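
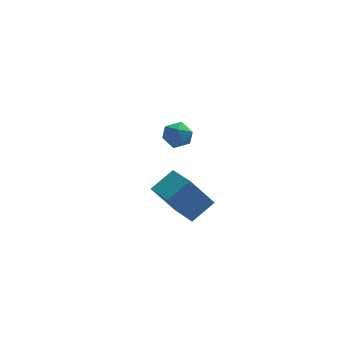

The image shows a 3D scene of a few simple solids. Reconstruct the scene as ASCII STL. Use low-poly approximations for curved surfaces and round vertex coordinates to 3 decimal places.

solid 
facet normal -0.988 -0.049 0.143
outer loop
vertex -0.846 3.47 -0.28
vertex -0.761 2.767 0.066
vertex -0.731 3.425 0.499
endloop
endfacet
facet normal -0.764 0.628 0.149
outer loop
vertex -0.846 3.47 -0.28
vertex -0.731 3.425 0.499
vertex -0.359 3.978 0.077
endloop
endfacet
facet normal -0.444 0.760 -0.475
outer loop
vertex -0.846 3.47 -0.28
vertex -0.359 3.978 0.077
vertex -0.159 3.661 -0.617
endloop
endfacet
facet normal -0.471 0.164 -0.867
outer loop
vertex -0.846 3.47 -0.28
vertex -0.159 3.661 -0.617
vertex -0.407 2.913 -0.624
endloop
endfacet
facet normal -0.807 -0.336 -0.485
outer loop
vertex -0.846 3.47 -0.28
vertex -0.407 2.913 -0.624
vertex -0.761 2.767 0.066
endloop
endfacet
facet normal -0.276 0.693 0.666
outer loop
vertex -0.359 3.978 0.077
vertex -0.731 3.425 0.499
vertex 0.027 3.587 0.644
endloop
endfacet
facet normal -0.639 -0.402 0.655
outer loop
vertex -0.731 3.425 0.499
vertex -0.761 2.767 0.066
vertex -0.221 2.839 0.637
endloop
endfacet
facet normal -0.347 -0.866 -0.361
outer loop
vertex -0.761 2.767 0.066
vertex -0.407 2.913 -0.624
vertex -0.021 2.522 -0.057
endloop
endfacet
facet normal 0.199 -0.057 -0.978
outer loop
vertex -0.407 2.913 -0.624
vertex -0.159 3.661 -0.617
vertex 0.351 3.075 -0.479
endloop
endfacet
facet normal 0.243 0.907 -0.344
outer loop
vertex -0.159 3.661 -0.617
vertex -0.359 3.978 0.077
vertex 0.381 3.733 -0.046
endloop
endfacet
facet normal 0.471 -0.164 0.867
outer loop
vertex 0.466 3.03 0.3
vertex 0.027 3.587 0.644
vertex -0.221 2.839 0.637
endloop
endfacet
facet normal 0.444 -0.760 0.475
outer loop
vertex 0.466 3.03 0.3
vertex -0.221 2.839 0.637
vertex -0.021 2.522 -0.057
endloop
endfacet
facet normal 0.764 -0.628 -0.149
outer loop
vertex 0.466 3.03 0.3
vertex -0.021 2.522 -0.057
vertex 0.351 3.075 -0.479
endloop
endfacet
facet normal 0.988 0.049 -0.143
outer loop
vertex 0.466 3.03 0.3
vertex 0.351 3.075 -0.479
vertex 0.381 3.733 -0.046
endloop
endfacet
facet normal 0.807 0.336 0.485
outer loop
vertex 0.466 3.03 0.3
vertex 0.381 3.733 -0.046
vertex 0.027 3.587 0.644
endloop
endfacet
facet normal -0.199 0.057 0.978
outer loop
vertex -0.221 2.839 0.637
vertex 0.027 3.587 0.644
vertex -0.731 3.425 0.499
endloop
endfacet
facet normal -0.243 -0.907 0.344
outer loop
vertex -0.021 2.522 -0.057
vertex -0.221 2.839 0.637
vertex -0.761 2.767 0.066
endloop
endfacet
facet normal 0.276 -0.693 -0.666
outer loop
vertex 0.351 3.075 -0.479
vertex -0.021 2.522 -0.057
vertex -0.407 2.913 -0.624
endloop
endfacet
facet normal 0.639 0.402 -0.655
outer loop
vertex 0.381 3.733 -0.046
vertex 0.351 3.075 -0.479
vertex -0.159 3.661 -0.617
endloop
endfacet
facet normal 0.347 0.866 0.361
outer loop
vertex 0.027 3.587 0.644
vertex 0.381 3.733 -0.046
vertex -0.359 3.978 0.077
endloop
endfacet
facet normal -0.564 -0.059 0.824
outer loop
vertex -0.292 -2.74 1.184
vertex -0.862 -1.305 0.896
vertex -1.294 -3.283 0.46
endloop
endfacet
facet normal 0.363 -0.914 0.183
outer loop
vertex -0.258 -3.175 -1.056
vertex -0.292 -2.74 1.184
vertex -1.294 -3.283 0.46
endloop
endfacet
facet normal -0.563 -0.059 0.824
outer loop
vertex -1.294 -3.283 0.46
vertex -0.862 -1.305 0.896
vertex -1.864 -1.848 0.173
endloop
endfacet
facet normal -0.742 -0.402 -0.536
outer loop
vertex -1.864 -1.848 0.173
vertex -0.258 -3.175 -1.056
vertex -1.294 -3.283 0.46
endloop
endfacet
facet normal 0.742 0.402 0.536
outer loop
vertex -0.292 -2.74 1.184
vertex 0.174 -1.197 -0.62
vertex -0.862 -1.305 0.896
endloop
endfacet
facet normal 0.363 -0.914 0.183
outer loop
vertex 0.744 -2.632 -0.333
vertex -0.292 -2.74 1.184
vertex -0.258 -3.175 -1.056
endloop
endfacet
facet normal 0.743 0.402 0.536
outer loop
vertex 0.744 -2.632 -0.333
vertex 0.174 -1.197 -0.62
vertex -0.292 -2.74 1.184
endloop
endfacet
facet normal -0.363 0.914 -0.183
outer loop
vertex -0.862 -1.305 0.896
vertex 0.174 -1.197 -0.62
vertex -1.864 -1.848 0.173
endloop
endfacet
facet normal -0.742 -0.402 -0.536
outer loop
vertex -0.828 -1.74 -1.344
vertex -0.258 -3.175 -1.056
vertex -1.864 -1.848 0.173
endloop
endfacet
facet normal -0.363 0.914 -0.183
outer loop
vertex -1.864 -1.848 0.173
vertex 0.174 -1.197 -0.62
vertex -0.828 -1.74 -1.344
endloop
endfacet
facet normal 0.563 0.058 -0.824
outer loop
vertex -0.828 -1.74 -1.344
vertex 0.744 -2.632 -0.333
vertex -0.258 -3.175 -1.056
endloop
endfacet
facet normal 0.563 0.059 -0.824
outer loop
vertex 0.174 -1.197 -0.62
vertex 0.744 -2.632 -0.333
vertex -0.828 -1.74 -1.344
endloop
endfacet

endsolid


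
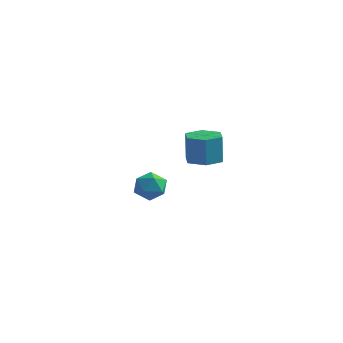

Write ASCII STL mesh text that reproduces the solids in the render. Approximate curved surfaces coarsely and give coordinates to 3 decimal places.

solid 
facet normal -0.529 0.788 0.314
outer loop
vertex 2.125 -2.089 -3.458
vertex 1.484 -2.568 -3.336
vertex 2.018 -2.447 -2.74
endloop
endfacet
facet normal 0.163 0.873 0.460
outer loop
vertex 2.125 -2.089 -3.458
vertex 2.018 -2.447 -2.74
vertex 2.757 -2.412 -3.069
endloop
endfacet
facet normal 0.524 0.838 -0.155
outer loop
vertex 2.125 -2.089 -3.458
vertex 2.757 -2.412 -3.069
vertex 2.68 -2.512 -3.868
endloop
endfacet
facet normal 0.054 0.730 -0.681
outer loop
vertex 2.125 -2.089 -3.458
vertex 2.68 -2.512 -3.868
vertex 1.893 -2.608 -4.033
endloop
endfacet
facet normal -0.598 0.700 -0.391
outer loop
vertex 2.125 -2.089 -3.458
vertex 1.893 -2.608 -4.033
vertex 1.484 -2.568 -3.336
endloop
endfacet
facet normal 0.372 0.326 0.869
outer loop
vertex 2.757 -2.412 -3.069
vertex 2.018 -2.447 -2.74
vertex 2.507 -3.092 -2.707
endloop
endfacet
facet normal -0.750 0.189 0.634
outer loop
vertex 2.018 -2.447 -2.74
vertex 1.484 -2.568 -3.336
vertex 1.72 -3.188 -2.872
endloop
endfacet
facet normal -0.860 0.046 -0.508
outer loop
vertex 1.484 -2.568 -3.336
vertex 1.893 -2.608 -4.033
vertex 1.643 -3.288 -3.671
endloop
endfacet
facet normal 0.193 0.096 -0.976
outer loop
vertex 1.893 -2.608 -4.033
vertex 2.68 -2.512 -3.868
vertex 2.382 -3.253 -4.0
endloop
endfacet
facet normal 0.955 0.269 -0.126
outer loop
vertex 2.68 -2.512 -3.868
vertex 2.757 -2.412 -3.069
vertex 2.916 -3.132 -3.404
endloop
endfacet
facet normal -0.054 -0.730 0.681
outer loop
vertex 2.275 -3.611 -3.282
vertex 2.507 -3.092 -2.707
vertex 1.72 -3.188 -2.872
endloop
endfacet
facet normal -0.524 -0.838 0.155
outer loop
vertex 2.275 -3.611 -3.282
vertex 1.72 -3.188 -2.872
vertex 1.643 -3.288 -3.671
endloop
endfacet
facet normal -0.163 -0.873 -0.460
outer loop
vertex 2.275 -3.611 -3.282
vertex 1.643 -3.288 -3.671
vertex 2.382 -3.253 -4.0
endloop
endfacet
facet normal 0.529 -0.788 -0.314
outer loop
vertex 2.275 -3.611 -3.282
vertex 2.382 -3.253 -4.0
vertex 2.916 -3.132 -3.404
endloop
endfacet
facet normal 0.598 -0.700 0.391
outer loop
vertex 2.275 -3.611 -3.282
vertex 2.916 -3.132 -3.404
vertex 2.507 -3.092 -2.707
endloop
endfacet
facet normal -0.193 -0.096 0.976
outer loop
vertex 1.72 -3.188 -2.872
vertex 2.507 -3.092 -2.707
vertex 2.018 -2.447 -2.74
endloop
endfacet
facet normal -0.955 -0.269 0.126
outer loop
vertex 1.643 -3.288 -3.671
vertex 1.72 -3.188 -2.872
vertex 1.484 -2.568 -3.336
endloop
endfacet
facet normal -0.372 -0.326 -0.869
outer loop
vertex 2.382 -3.253 -4.0
vertex 1.643 -3.288 -3.671
vertex 1.893 -2.608 -4.033
endloop
endfacet
facet normal 0.750 -0.189 -0.634
outer loop
vertex 2.916 -3.132 -3.404
vertex 2.382 -3.253 -4.0
vertex 2.68 -2.512 -3.868
endloop
endfacet
facet normal 0.860 -0.046 0.508
outer loop
vertex 2.507 -3.092 -2.707
vertex 2.916 -3.132 -3.404
vertex 2.757 -2.412 -3.069
endloop
endfacet
facet normal 0.075 -0.107 -0.991
outer loop
vertex 2.463 2.003 -4.244
vertex 1.986 2.78 -4.364
vertex 2.903 2.809 -4.298
endloop
endfacet
facet normal 0.875 -0.470 0.116
outer loop
vertex 2.463 2.003 -4.244
vertex 2.903 2.809 -4.298
vertex 2.351 2.162 -2.757
endloop
endfacet
facet normal 0.875 -0.470 0.116
outer loop
vertex 2.351 2.162 -2.757
vertex 2.903 2.809 -4.298
vertex 2.791 2.969 -2.81
endloop
endfacet
facet normal -0.075 0.106 0.992
outer loop
vertex 2.351 2.162 -2.757
vertex 2.791 2.969 -2.81
vertex 1.874 2.94 -2.876
endloop
endfacet
facet normal 0.075 -0.106 -0.992
outer loop
vertex 2.903 2.809 -4.298
vertex 1.986 2.78 -4.364
vertex 2.426 3.587 -4.417
endloop
endfacet
facet normal 0.852 0.524 0.008
outer loop
vertex 2.903 2.809 -4.298
vertex 2.426 3.587 -4.417
vertex 2.791 2.969 -2.81
endloop
endfacet
facet normal 0.852 0.524 0.008
outer loop
vertex 2.791 2.969 -2.81
vertex 2.426 3.587 -4.417
vertex 2.314 3.746 -2.93
endloop
endfacet
facet normal -0.075 0.107 0.991
outer loop
vertex 2.791 2.969 -2.81
vertex 2.314 3.746 -2.93
vertex 1.874 2.94 -2.876
endloop
endfacet
facet normal 0.075 -0.106 -0.992
outer loop
vertex 2.426 3.587 -4.417
vertex 1.986 2.78 -4.364
vertex 1.509 3.558 -4.483
endloop
endfacet
facet normal -0.024 0.994 -0.108
outer loop
vertex 2.426 3.587 -4.417
vertex 1.509 3.558 -4.483
vertex 2.314 3.746 -2.93
endloop
endfacet
facet normal -0.024 0.994 -0.108
outer loop
vertex 2.314 3.746 -2.93
vertex 1.509 3.558 -4.483
vertex 1.397 3.717 -2.996
endloop
endfacet
facet normal -0.075 0.107 0.991
outer loop
vertex 2.314 3.746 -2.93
vertex 1.397 3.717 -2.996
vertex 1.874 2.94 -2.876
endloop
endfacet
facet normal 0.075 -0.106 -0.992
outer loop
vertex 1.509 3.558 -4.483
vertex 1.986 2.78 -4.364
vertex 1.069 2.751 -4.43
endloop
endfacet
facet normal -0.875 0.470 -0.116
outer loop
vertex 1.509 3.558 -4.483
vertex 1.069 2.751 -4.43
vertex 1.397 3.717 -2.996
endloop
endfacet
facet normal -0.875 0.470 -0.116
outer loop
vertex 1.397 3.717 -2.996
vertex 1.069 2.751 -4.43
vertex 0.957 2.911 -2.942
endloop
endfacet
facet normal -0.075 0.107 0.991
outer loop
vertex 1.397 3.717 -2.996
vertex 0.957 2.911 -2.942
vertex 1.874 2.94 -2.876
endloop
endfacet
facet normal 0.075 -0.107 -0.991
outer loop
vertex 1.069 2.751 -4.43
vertex 1.986 2.78 -4.364
vertex 1.546 1.974 -4.31
endloop
endfacet
facet normal -0.852 -0.524 -0.008
outer loop
vertex 1.069 2.751 -4.43
vertex 1.546 1.974 -4.31
vertex 0.957 2.911 -2.942
endloop
endfacet
facet normal -0.852 -0.524 -0.008
outer loop
vertex 0.957 2.911 -2.942
vertex 1.546 1.974 -4.31
vertex 1.434 2.133 -2.823
endloop
endfacet
facet normal -0.075 0.106 0.992
outer loop
vertex 0.957 2.911 -2.942
vertex 1.434 2.133 -2.823
vertex 1.874 2.94 -2.876
endloop
endfacet
facet normal 0.075 -0.107 -0.991
outer loop
vertex 1.546 1.974 -4.31
vertex 1.986 2.78 -4.364
vertex 2.463 2.003 -4.244
endloop
endfacet
facet normal 0.024 -0.994 0.108
outer loop
vertex 1.546 1.974 -4.31
vertex 2.463 2.003 -4.244
vertex 1.434 2.133 -2.823
endloop
endfacet
facet normal 0.024 -0.994 0.108
outer loop
vertex 1.434 2.133 -2.823
vertex 2.463 2.003 -4.244
vertex 2.351 2.162 -2.757
endloop
endfacet
facet normal -0.075 0.106 0.992
outer loop
vertex 1.434 2.133 -2.823
vertex 2.351 2.162 -2.757
vertex 1.874 2.94 -2.876
endloop
endfacet

endsolid


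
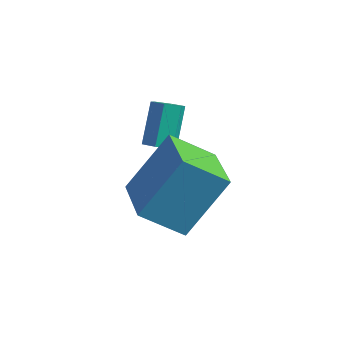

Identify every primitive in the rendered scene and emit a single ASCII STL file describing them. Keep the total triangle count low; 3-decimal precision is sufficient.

solid 
facet normal -0.681 -0.443 0.584
outer loop
vertex 1.364 -1.082 1.754
vertex 0.153 0.185 1.303
vertex 0.74 -2.253 0.139
endloop
endfacet
facet normal 0.669 -0.700 0.249
outer loop
vertex 1.767 -1.585 -0.743
vertex 1.364 -1.082 1.754
vertex 0.74 -2.253 0.139
endloop
endfacet
facet normal -0.680 -0.443 0.584
outer loop
vertex 0.74 -2.253 0.139
vertex 0.153 0.185 1.303
vertex -0.471 -0.987 -0.311
endloop
endfacet
facet normal -0.299 -0.560 -0.772
outer loop
vertex -0.471 -0.987 -0.311
vertex 1.767 -1.585 -0.743
vertex 0.74 -2.253 0.139
endloop
endfacet
facet normal 0.299 0.560 0.772
outer loop
vertex 1.364 -1.082 1.754
vertex 1.18 0.853 0.421
vertex 0.153 0.185 1.303
endloop
endfacet
facet normal 0.670 -0.700 0.249
outer loop
vertex 2.391 -0.413 0.871
vertex 1.364 -1.082 1.754
vertex 1.767 -1.585 -0.743
endloop
endfacet
facet normal 0.299 0.560 0.772
outer loop
vertex 2.391 -0.413 0.871
vertex 1.18 0.853 0.421
vertex 1.364 -1.082 1.754
endloop
endfacet
facet normal -0.669 0.700 -0.249
outer loop
vertex 0.153 0.185 1.303
vertex 1.18 0.853 0.421
vertex -0.471 -0.987 -0.311
endloop
endfacet
facet normal -0.299 -0.561 -0.772
outer loop
vertex 0.556 -0.318 -1.194
vertex 1.767 -1.585 -0.743
vertex -0.471 -0.987 -0.311
endloop
endfacet
facet normal -0.670 0.700 -0.249
outer loop
vertex -0.471 -0.987 -0.311
vertex 1.18 0.853 0.421
vertex 0.556 -0.318 -1.194
endloop
endfacet
facet normal 0.680 0.442 -0.584
outer loop
vertex 0.556 -0.318 -1.194
vertex 2.391 -0.413 0.871
vertex 1.767 -1.585 -0.743
endloop
endfacet
facet normal 0.680 0.443 -0.584
outer loop
vertex 1.18 0.853 0.421
vertex 2.391 -0.413 0.871
vertex 0.556 -0.318 -1.194
endloop
endfacet
facet normal 0.184 -0.612 -0.769
outer loop
vertex -0.172 0.882 0.001
vertex -0.642 0.942 -0.159
vertex -0.282 1.25 -0.318
endloop
endfacet
facet normal 0.958 0.286 0.000
outer loop
vertex -0.172 0.882 0.001
vertex -0.282 1.25 -0.318
vertex -0.428 1.738 1.078
endloop
endfacet
facet normal 0.958 0.288 -0.000
outer loop
vertex -0.428 1.738 1.078
vertex -0.282 1.25 -0.318
vertex -0.539 2.107 0.759
endloop
endfacet
facet normal -0.183 0.611 0.770
outer loop
vertex -0.428 1.738 1.078
vertex -0.539 2.107 0.759
vertex -0.898 1.798 0.919
endloop
endfacet
facet normal 0.184 -0.612 -0.769
outer loop
vertex -0.282 1.25 -0.318
vertex -0.642 0.942 -0.159
vertex -0.752 1.31 -0.478
endloop
endfacet
facet normal 0.288 0.782 -0.553
outer loop
vertex -0.282 1.25 -0.318
vertex -0.752 1.31 -0.478
vertex -0.539 2.107 0.759
endloop
endfacet
facet normal 0.288 0.782 -0.553
outer loop
vertex -0.539 2.107 0.759
vertex -0.752 1.31 -0.478
vertex -1.009 2.167 0.599
endloop
endfacet
facet normal -0.184 0.612 0.769
outer loop
vertex -0.539 2.107 0.759
vertex -1.009 2.167 0.599
vertex -0.898 1.798 0.919
endloop
endfacet
facet normal 0.182 -0.612 -0.769
outer loop
vertex -0.752 1.31 -0.478
vertex -0.642 0.942 -0.159
vertex -1.112 1.002 -0.318
endloop
endfacet
facet normal -0.670 0.495 -0.554
outer loop
vertex -0.752 1.31 -0.478
vertex -1.112 1.002 -0.318
vertex -1.009 2.167 0.599
endloop
endfacet
facet normal -0.671 0.494 -0.552
outer loop
vertex -1.009 2.167 0.599
vertex -1.112 1.002 -0.318
vertex -1.368 1.858 0.759
endloop
endfacet
facet normal -0.184 0.612 0.769
outer loop
vertex -1.009 2.167 0.599
vertex -1.368 1.858 0.759
vertex -0.898 1.798 0.919
endloop
endfacet
facet normal 0.183 -0.611 -0.770
outer loop
vertex -1.112 1.002 -0.318
vertex -0.642 0.942 -0.159
vertex -1.001 0.633 0.001
endloop
endfacet
facet normal -0.958 -0.287 0.001
outer loop
vertex -1.112 1.002 -0.318
vertex -1.001 0.633 0.001
vertex -1.368 1.858 0.759
endloop
endfacet
facet normal -0.958 -0.287 -0.000
outer loop
vertex -1.368 1.858 0.759
vertex -1.001 0.633 0.001
vertex -1.258 1.49 1.078
endloop
endfacet
facet normal -0.184 0.612 0.769
outer loop
vertex -1.368 1.858 0.759
vertex -1.258 1.49 1.078
vertex -0.898 1.798 0.919
endloop
endfacet
facet normal 0.184 -0.612 -0.769
outer loop
vertex -1.001 0.633 0.001
vertex -0.642 0.942 -0.159
vertex -0.531 0.573 0.161
endloop
endfacet
facet normal -0.288 -0.782 0.553
outer loop
vertex -1.001 0.633 0.001
vertex -0.531 0.573 0.161
vertex -1.258 1.49 1.078
endloop
endfacet
facet normal -0.288 -0.782 0.553
outer loop
vertex -1.258 1.49 1.078
vertex -0.531 0.573 0.161
vertex -0.788 1.43 1.238
endloop
endfacet
facet normal -0.184 0.612 0.769
outer loop
vertex -1.258 1.49 1.078
vertex -0.788 1.43 1.238
vertex -0.898 1.798 0.919
endloop
endfacet
facet normal 0.184 -0.612 -0.769
outer loop
vertex -0.531 0.573 0.161
vertex -0.642 0.942 -0.159
vertex -0.172 0.882 0.001
endloop
endfacet
facet normal 0.671 -0.494 0.553
outer loop
vertex -0.531 0.573 0.161
vertex -0.172 0.882 0.001
vertex -0.788 1.43 1.238
endloop
endfacet
facet normal 0.670 -0.496 0.553
outer loop
vertex -0.788 1.43 1.238
vertex -0.172 0.882 0.001
vertex -0.428 1.738 1.078
endloop
endfacet
facet normal -0.182 0.612 0.769
outer loop
vertex -0.788 1.43 1.238
vertex -0.428 1.738 1.078
vertex -0.898 1.798 0.919
endloop
endfacet

endsolid


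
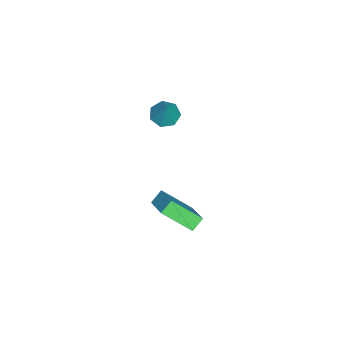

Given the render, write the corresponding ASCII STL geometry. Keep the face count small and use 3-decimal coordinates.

solid 
facet normal -0.465 -0.204 -0.861
outer loop
vertex 2.293 -1.068 2.431
vertex 1.634 -1.072 2.788
vertex 1.985 -0.495 2.462
endloop
endfacet
facet normal 0.874 0.475 -0.104
outer loop
vertex 2.293 -1.068 2.431
vertex 1.985 -0.495 2.462
vertex 2.326 -0.768 4.072
endloop
endfacet
facet normal -0.466 -0.203 -0.861
outer loop
vertex 1.985 -0.495 2.462
vertex 1.634 -1.072 2.788
vertex 1.413 -0.357 2.739
endloop
endfacet
facet normal 0.280 0.955 0.103
outer loop
vertex 1.985 -0.495 2.462
vertex 1.413 -0.357 2.739
vertex 2.326 -0.768 4.072
endloop
endfacet
facet normal -0.464 -0.203 -0.862
outer loop
vertex 1.413 -0.357 2.739
vertex 1.634 -1.072 2.788
vertex 1.006 -0.757 3.052
endloop
endfacet
facet normal -0.380 0.778 0.500
outer loop
vertex 1.413 -0.357 2.739
vertex 1.006 -0.757 3.052
vertex 2.326 -0.768 4.072
endloop
endfacet
facet normal -0.464 -0.204 -0.862
outer loop
vertex 1.006 -0.757 3.052
vertex 1.634 -1.072 2.788
vertex 1.072 -1.394 3.167
endloop
endfacet
facet normal -0.609 0.079 0.789
outer loop
vertex 1.006 -0.757 3.052
vertex 1.072 -1.394 3.167
vertex 2.326 -0.768 4.072
endloop
endfacet
facet normal -0.464 -0.204 -0.862
outer loop
vertex 1.072 -1.394 3.167
vertex 1.634 -1.072 2.788
vertex 1.561 -1.788 2.997
endloop
endfacet
facet normal -0.235 -0.616 0.752
outer loop
vertex 1.072 -1.394 3.167
vertex 1.561 -1.788 2.997
vertex 2.326 -0.768 4.072
endloop
endfacet
facet normal -0.466 -0.204 -0.861
outer loop
vertex 1.561 -1.788 2.997
vertex 1.634 -1.072 2.788
vertex 2.104 -1.643 2.669
endloop
endfacet
facet normal 0.461 -0.784 0.416
outer loop
vertex 1.561 -1.788 2.997
vertex 2.104 -1.643 2.669
vertex 2.326 -0.768 4.072
endloop
endfacet
facet normal -0.465 -0.204 -0.861
outer loop
vertex 2.104 -1.643 2.669
vertex 1.634 -1.072 2.788
vertex 2.293 -1.068 2.431
endloop
endfacet
facet normal 0.954 -0.299 0.035
outer loop
vertex 2.104 -1.643 2.669
vertex 2.293 -1.068 2.431
vertex 2.326 -0.768 4.072
endloop
endfacet
facet normal -0.692 0.384 0.612
outer loop
vertex 4.185 0.072 -1.106
vertex 3.979 1.541 -2.26
vertex 2.793 -0.887 -2.079
endloop
endfacet
facet normal 0.109 -0.782 0.614
outer loop
vertex 3.361 -1.201 -2.58
vertex 4.185 0.072 -1.106
vertex 2.793 -0.887 -2.079
endloop
endfacet
facet normal -0.692 0.384 0.612
outer loop
vertex 2.793 -0.887 -2.079
vertex 3.979 1.541 -2.26
vertex 2.588 0.583 -3.233
endloop
endfacet
facet normal -0.713 -0.492 -0.500
outer loop
vertex 2.588 0.583 -3.233
vertex 3.361 -1.201 -2.58
vertex 2.793 -0.887 -2.079
endloop
endfacet
facet normal 0.713 0.492 0.500
outer loop
vertex 4.185 0.072 -1.106
vertex 4.547 1.227 -2.761
vertex 3.979 1.541 -2.26
endloop
endfacet
facet normal 0.109 -0.782 0.614
outer loop
vertex 4.752 -0.243 -1.607
vertex 4.185 0.072 -1.106
vertex 3.361 -1.201 -2.58
endloop
endfacet
facet normal 0.714 0.491 0.499
outer loop
vertex 4.752 -0.243 -1.607
vertex 4.547 1.227 -2.761
vertex 4.185 0.072 -1.106
endloop
endfacet
facet normal -0.109 0.782 -0.614
outer loop
vertex 3.979 1.541 -2.26
vertex 4.547 1.227 -2.761
vertex 2.588 0.583 -3.233
endloop
endfacet
facet normal -0.714 -0.492 -0.499
outer loop
vertex 3.155 0.268 -3.734
vertex 3.361 -1.201 -2.58
vertex 2.588 0.583 -3.233
endloop
endfacet
facet normal -0.109 0.781 -0.614
outer loop
vertex 2.588 0.583 -3.233
vertex 4.547 1.227 -2.761
vertex 3.155 0.268 -3.734
endloop
endfacet
facet normal 0.692 -0.383 -0.612
outer loop
vertex 3.155 0.268 -3.734
vertex 4.752 -0.243 -1.607
vertex 3.361 -1.201 -2.58
endloop
endfacet
facet normal 0.692 -0.384 -0.612
outer loop
vertex 4.547 1.227 -2.761
vertex 4.752 -0.243 -1.607
vertex 3.155 0.268 -3.734
endloop
endfacet

endsolid


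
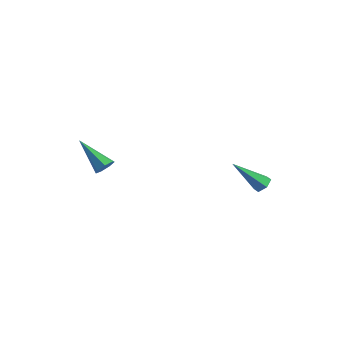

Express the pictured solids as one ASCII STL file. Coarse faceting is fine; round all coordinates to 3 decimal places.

solid 
facet normal 0.817 0.043 -0.574
outer loop
vertex -2.865 -3.21 3.697
vertex -3.156 -2.917 3.305
vertex -2.856 -2.718 3.747
endloop
endfacet
facet normal 0.358 -0.101 0.928
outer loop
vertex -2.865 -3.21 3.697
vertex -2.856 -2.718 3.747
vertex -4.824 -3.003 4.475
endloop
endfacet
facet normal 0.818 0.042 -0.574
outer loop
vertex -2.856 -2.718 3.747
vertex -3.156 -2.917 3.305
vertex -3.073 -2.376 3.463
endloop
endfacet
facet normal 0.162 0.689 0.706
outer loop
vertex -2.856 -2.718 3.747
vertex -3.073 -2.376 3.463
vertex -4.824 -3.003 4.475
endloop
endfacet
facet normal 0.818 0.042 -0.573
outer loop
vertex -3.073 -2.376 3.463
vertex -3.156 -2.917 3.305
vertex -3.352 -2.441 3.06
endloop
endfacet
facet normal -0.306 0.950 0.059
outer loop
vertex -3.073 -2.376 3.463
vertex -3.352 -2.441 3.06
vertex -4.824 -3.003 4.475
endloop
endfacet
facet normal 0.818 0.042 -0.574
outer loop
vertex -3.352 -2.441 3.06
vertex -3.156 -2.917 3.305
vertex -3.484 -2.864 2.841
endloop
endfacet
facet normal -0.694 0.490 -0.528
outer loop
vertex -3.352 -2.441 3.06
vertex -3.484 -2.864 2.841
vertex -4.824 -3.003 4.475
endloop
endfacet
facet normal 0.818 0.042 -0.574
outer loop
vertex -3.484 -2.864 2.841
vertex -3.156 -2.917 3.305
vertex -3.369 -3.327 2.971
endloop
endfacet
facet normal -0.710 -0.348 -0.612
outer loop
vertex -3.484 -2.864 2.841
vertex -3.369 -3.327 2.971
vertex -4.824 -3.003 4.475
endloop
endfacet
facet normal 0.817 0.043 -0.575
outer loop
vertex -3.369 -3.327 2.971
vertex -3.156 -2.917 3.305
vertex -3.093 -3.481 3.352
endloop
endfacet
facet normal -0.341 -0.931 -0.129
outer loop
vertex -3.369 -3.327 2.971
vertex -3.093 -3.481 3.352
vertex -4.824 -3.003 4.475
endloop
endfacet
facet normal 0.817 0.043 -0.574
outer loop
vertex -3.093 -3.481 3.352
vertex -3.156 -2.917 3.305
vertex -2.865 -3.21 3.697
endloop
endfacet
facet normal 0.134 -0.820 0.556
outer loop
vertex -3.093 -3.481 3.352
vertex -2.865 -3.21 3.697
vertex -4.824 -3.003 4.475
endloop
endfacet
facet normal 0.456 0.518 -0.724
outer loop
vertex 0.935 4.4 0.76
vertex 0.597 4.155 0.372
vertex 0.438 4.642 0.62
endloop
endfacet
facet normal 0.075 0.610 0.789
outer loop
vertex 0.935 4.4 0.76
vertex 0.438 4.642 0.62
vertex -0.397 3.025 1.948
endloop
endfacet
facet normal 0.457 0.518 -0.724
outer loop
vertex 0.438 4.642 0.62
vertex 0.597 4.155 0.372
vertex 0.101 4.397 0.232
endloop
endfacet
facet normal -0.749 0.606 0.268
outer loop
vertex 0.438 4.642 0.62
vertex 0.101 4.397 0.232
vertex -0.397 3.025 1.948
endloop
endfacet
facet normal 0.457 0.518 -0.723
outer loop
vertex 0.101 4.397 0.232
vertex 0.597 4.155 0.372
vertex 0.26 3.909 -0.017
endloop
endfacet
facet normal -0.925 -0.117 -0.362
outer loop
vertex 0.101 4.397 0.232
vertex 0.26 3.909 -0.017
vertex -0.397 3.025 1.948
endloop
endfacet
facet normal 0.456 0.519 -0.723
outer loop
vertex 0.26 3.909 -0.017
vertex 0.597 4.155 0.372
vertex 0.757 3.667 0.123
endloop
endfacet
facet normal -0.276 -0.839 -0.470
outer loop
vertex 0.26 3.909 -0.017
vertex 0.757 3.667 0.123
vertex -0.397 3.025 1.948
endloop
endfacet
facet normal 0.455 0.519 -0.724
outer loop
vertex 0.757 3.667 0.123
vertex 0.597 4.155 0.372
vertex 1.094 3.913 0.511
endloop
endfacet
facet normal 0.548 -0.835 0.053
outer loop
vertex 0.757 3.667 0.123
vertex 1.094 3.913 0.511
vertex -0.397 3.025 1.948
endloop
endfacet
facet normal 0.455 0.519 -0.724
outer loop
vertex 1.094 3.913 0.511
vertex 0.597 4.155 0.372
vertex 0.935 4.4 0.76
endloop
endfacet
facet normal 0.723 -0.112 0.681
outer loop
vertex 1.094 3.913 0.511
vertex 0.935 4.4 0.76
vertex -0.397 3.025 1.948
endloop
endfacet

endsolid


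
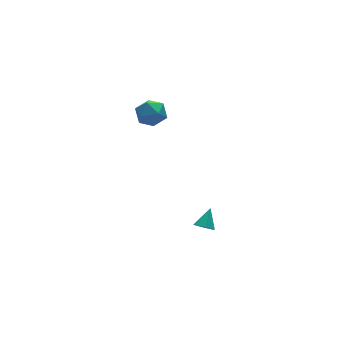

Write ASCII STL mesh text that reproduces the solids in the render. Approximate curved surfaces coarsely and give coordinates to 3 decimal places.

solid 
facet normal -0.563 -0.485 -0.669
outer loop
vertex 3.739 -1.953 -4.363
vertex 3.22 -1.881 -3.978
vertex 3.359 -1.428 -4.424
endloop
endfacet
facet normal 0.762 0.505 -0.406
outer loop
vertex 3.739 -1.953 -4.363
vertex 3.359 -1.428 -4.424
vertex 3.94 -1.259 -3.122
endloop
endfacet
facet normal -0.563 -0.485 -0.669
outer loop
vertex 3.359 -1.428 -4.424
vertex 3.22 -1.881 -3.978
vertex 2.84 -1.356 -4.039
endloop
endfacet
facet normal 0.032 0.989 -0.142
outer loop
vertex 3.359 -1.428 -4.424
vertex 2.84 -1.356 -4.039
vertex 3.94 -1.259 -3.122
endloop
endfacet
facet normal -0.563 -0.485 -0.669
outer loop
vertex 2.84 -1.356 -4.039
vertex 3.22 -1.881 -3.978
vertex 2.701 -1.808 -3.594
endloop
endfacet
facet normal -0.504 0.680 0.533
outer loop
vertex 2.84 -1.356 -4.039
vertex 2.701 -1.808 -3.594
vertex 3.94 -1.259 -3.122
endloop
endfacet
facet normal -0.563 -0.484 -0.669
outer loop
vertex 2.701 -1.808 -3.594
vertex 3.22 -1.881 -3.978
vertex 3.08 -2.333 -3.533
endloop
endfacet
facet normal -0.309 -0.114 0.944
outer loop
vertex 2.701 -1.808 -3.594
vertex 3.08 -2.333 -3.533
vertex 3.94 -1.259 -3.122
endloop
endfacet
facet normal -0.563 -0.485 -0.670
outer loop
vertex 3.08 -2.333 -3.533
vertex 3.22 -1.881 -3.978
vertex 3.599 -2.405 -3.917
endloop
endfacet
facet normal 0.421 -0.598 0.682
outer loop
vertex 3.08 -2.333 -3.533
vertex 3.599 -2.405 -3.917
vertex 3.94 -1.259 -3.122
endloop
endfacet
facet normal -0.563 -0.485 -0.669
outer loop
vertex 3.599 -2.405 -3.917
vertex 3.22 -1.881 -3.978
vertex 3.739 -1.953 -4.363
endloop
endfacet
facet normal 0.957 -0.290 0.007
outer loop
vertex 3.599 -2.405 -3.917
vertex 3.739 -1.953 -4.363
vertex 3.94 -1.259 -3.122
endloop
endfacet
facet normal 0.342 0.373 0.863
outer loop
vertex 2.019 2.386 4.209
vertex 1.566 1.682 4.693
vertex 2.475 1.552 4.389
endloop
endfacet
facet normal 0.797 0.507 0.329
outer loop
vertex 2.019 2.386 4.209
vertex 2.475 1.552 4.389
vertex 2.564 1.974 3.524
endloop
endfacet
facet normal 0.448 0.877 -0.171
outer loop
vertex 2.019 2.386 4.209
vertex 2.564 1.974 3.524
vertex 1.71 2.365 3.292
endloop
endfacet
facet normal -0.223 0.973 0.053
outer loop
vertex 2.019 2.386 4.209
vertex 1.71 2.365 3.292
vertex 1.093 2.184 4.015
endloop
endfacet
facet normal -0.289 0.662 0.692
outer loop
vertex 2.019 2.386 4.209
vertex 1.093 2.184 4.015
vertex 1.566 1.682 4.693
endloop
endfacet
facet normal 0.992 -0.118 0.044
outer loop
vertex 2.564 1.974 3.524
vertex 2.475 1.552 4.389
vertex 2.447 1.016 3.585
endloop
endfacet
facet normal 0.256 -0.333 0.908
outer loop
vertex 2.475 1.552 4.389
vertex 1.566 1.682 4.693
vertex 1.83 0.835 4.308
endloop
endfacet
facet normal -0.764 0.133 0.632
outer loop
vertex 1.566 1.682 4.693
vertex 1.093 2.184 4.015
vertex 0.976 1.226 4.076
endloop
endfacet
facet normal -0.658 0.637 -0.402
outer loop
vertex 1.093 2.184 4.015
vertex 1.71 2.365 3.292
vertex 1.065 1.648 3.211
endloop
endfacet
facet normal 0.428 0.481 -0.765
outer loop
vertex 1.71 2.365 3.292
vertex 2.564 1.974 3.524
vertex 1.974 1.518 2.907
endloop
endfacet
facet normal 0.223 -0.973 -0.053
outer loop
vertex 1.521 0.814 3.391
vertex 2.447 1.016 3.585
vertex 1.83 0.835 4.308
endloop
endfacet
facet normal -0.448 -0.877 0.171
outer loop
vertex 1.521 0.814 3.391
vertex 1.83 0.835 4.308
vertex 0.976 1.226 4.076
endloop
endfacet
facet normal -0.797 -0.507 -0.329
outer loop
vertex 1.521 0.814 3.391
vertex 0.976 1.226 4.076
vertex 1.065 1.648 3.211
endloop
endfacet
facet normal -0.342 -0.373 -0.863
outer loop
vertex 1.521 0.814 3.391
vertex 1.065 1.648 3.211
vertex 1.974 1.518 2.907
endloop
endfacet
facet normal 0.289 -0.662 -0.692
outer loop
vertex 1.521 0.814 3.391
vertex 1.974 1.518 2.907
vertex 2.447 1.016 3.585
endloop
endfacet
facet normal 0.658 -0.637 0.402
outer loop
vertex 1.83 0.835 4.308
vertex 2.447 1.016 3.585
vertex 2.475 1.552 4.389
endloop
endfacet
facet normal -0.428 -0.481 0.765
outer loop
vertex 0.976 1.226 4.076
vertex 1.83 0.835 4.308
vertex 1.566 1.682 4.693
endloop
endfacet
facet normal -0.992 0.118 -0.044
outer loop
vertex 1.065 1.648 3.211
vertex 0.976 1.226 4.076
vertex 1.093 2.184 4.015
endloop
endfacet
facet normal -0.256 0.333 -0.908
outer loop
vertex 1.974 1.518 2.907
vertex 1.065 1.648 3.211
vertex 1.71 2.365 3.292
endloop
endfacet
facet normal 0.764 -0.133 -0.632
outer loop
vertex 2.447 1.016 3.585
vertex 1.974 1.518 2.907
vertex 2.564 1.974 3.524
endloop
endfacet

endsolid


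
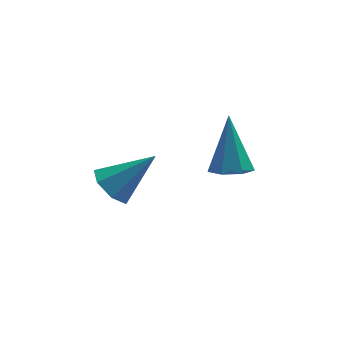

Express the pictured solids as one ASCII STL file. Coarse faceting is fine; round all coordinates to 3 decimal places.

solid 
facet normal -0.026 -0.467 -0.884
outer loop
vertex 3.1 2.12 0.131
vertex 2.567 1.813 0.309
vertex 2.622 2.376 0.01
endloop
endfacet
facet normal 0.492 0.862 -0.122
outer loop
vertex 3.1 2.12 0.131
vertex 2.622 2.376 0.01
vertex 2.613 2.647 1.891
endloop
endfacet
facet normal -0.026 -0.467 -0.884
outer loop
vertex 2.622 2.376 0.01
vertex 2.567 1.813 0.309
vertex 2.103 2.208 0.114
endloop
endfacet
facet normal -0.330 0.934 -0.136
outer loop
vertex 2.622 2.376 0.01
vertex 2.103 2.208 0.114
vertex 2.613 2.647 1.891
endloop
endfacet
facet normal -0.025 -0.466 -0.885
outer loop
vertex 2.103 2.208 0.114
vertex 2.567 1.813 0.309
vertex 1.933 1.742 0.364
endloop
endfacet
facet normal -0.898 0.411 0.156
outer loop
vertex 2.103 2.208 0.114
vertex 1.933 1.742 0.364
vertex 2.613 2.647 1.891
endloop
endfacet
facet normal -0.025 -0.466 -0.884
outer loop
vertex 1.933 1.742 0.364
vertex 2.567 1.813 0.309
vertex 2.241 1.329 0.573
endloop
endfacet
facet normal -0.784 -0.314 0.535
outer loop
vertex 1.933 1.742 0.364
vertex 2.241 1.329 0.573
vertex 2.613 2.647 1.891
endloop
endfacet
facet normal -0.024 -0.466 -0.884
outer loop
vertex 2.241 1.329 0.573
vertex 2.567 1.813 0.309
vertex 2.794 1.281 0.583
endloop
endfacet
facet normal -0.073 -0.695 0.715
outer loop
vertex 2.241 1.329 0.573
vertex 2.794 1.281 0.583
vertex 2.613 2.647 1.891
endloop
endfacet
facet normal -0.027 -0.467 -0.884
outer loop
vertex 2.794 1.281 0.583
vertex 2.567 1.813 0.309
vertex 3.176 1.632 0.386
endloop
endfacet
facet normal 0.698 -0.445 0.561
outer loop
vertex 2.794 1.281 0.583
vertex 3.176 1.632 0.386
vertex 2.613 2.647 1.891
endloop
endfacet
facet normal -0.027 -0.466 -0.884
outer loop
vertex 3.176 1.632 0.386
vertex 2.567 1.813 0.309
vertex 3.1 2.12 0.131
endloop
endfacet
facet normal 0.950 0.247 0.189
outer loop
vertex 3.176 1.632 0.386
vertex 3.1 2.12 0.131
vertex 2.613 2.647 1.891
endloop
endfacet
facet normal -0.738 -0.046 -0.674
outer loop
vertex -0.289 0.121 0.993
vertex -0.74 0.105 1.488
vertex -0.485 0.638 1.172
endloop
endfacet
facet normal 0.816 0.439 -0.375
outer loop
vertex -0.289 0.121 0.993
vertex -0.485 0.638 1.172
vertex 0.38 0.175 2.512
endloop
endfacet
facet normal -0.738 -0.046 -0.674
outer loop
vertex -0.485 0.638 1.172
vertex -0.74 0.105 1.488
vertex -0.873 0.754 1.589
endloop
endfacet
facet normal 0.367 0.927 0.083
outer loop
vertex -0.485 0.638 1.172
vertex -0.873 0.754 1.589
vertex 0.38 0.175 2.512
endloop
endfacet
facet normal -0.737 -0.046 -0.675
outer loop
vertex -0.873 0.754 1.589
vertex -0.74 0.105 1.488
vertex -1.162 0.381 1.93
endloop
endfacet
facet normal -0.154 0.729 0.667
outer loop
vertex -0.873 0.754 1.589
vertex -1.162 0.381 1.93
vertex 0.38 0.175 2.512
endloop
endfacet
facet normal -0.737 -0.046 -0.675
outer loop
vertex -1.162 0.381 1.93
vertex -0.74 0.105 1.488
vertex -1.133 -0.199 1.938
endloop
endfacet
facet normal -0.354 -0.005 0.935
outer loop
vertex -1.162 0.381 1.93
vertex -1.133 -0.199 1.938
vertex 0.38 0.175 2.512
endloop
endfacet
facet normal -0.737 -0.046 -0.675
outer loop
vertex -1.133 -0.199 1.938
vertex -0.74 0.105 1.488
vertex -0.808 -0.551 1.607
endloop
endfacet
facet normal -0.082 -0.722 0.687
outer loop
vertex -1.133 -0.199 1.938
vertex -0.808 -0.551 1.607
vertex 0.38 0.175 2.512
endloop
endfacet
facet normal -0.738 -0.046 -0.673
outer loop
vertex -0.808 -0.551 1.607
vertex -0.74 0.105 1.488
vertex -0.433 -0.408 1.186
endloop
endfacet
facet normal 0.457 -0.883 0.108
outer loop
vertex -0.808 -0.551 1.607
vertex -0.433 -0.408 1.186
vertex 0.38 0.175 2.512
endloop
endfacet
facet normal -0.738 -0.045 -0.674
outer loop
vertex -0.433 -0.408 1.186
vertex -0.74 0.105 1.488
vertex -0.289 0.121 0.993
endloop
endfacet
facet normal 0.856 -0.366 -0.364
outer loop
vertex -0.433 -0.408 1.186
vertex -0.289 0.121 0.993
vertex 0.38 0.175 2.512
endloop
endfacet

endsolid


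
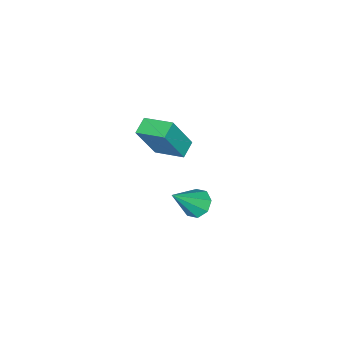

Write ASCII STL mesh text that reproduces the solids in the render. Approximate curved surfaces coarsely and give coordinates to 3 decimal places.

solid 
facet normal -0.659 0.215 -0.721
outer loop
vertex 2.037 -2.765 -2.818
vertex 1.465 -2.642 -2.258
vertex 2.017 -2.176 -2.624
endloop
endfacet
facet normal 0.934 0.140 -0.329
outer loop
vertex 2.037 -2.765 -2.818
vertex 2.017 -2.176 -2.624
vertex 2.795 -3.078 -0.802
endloop
endfacet
facet normal -0.660 0.216 -0.720
outer loop
vertex 2.017 -2.176 -2.624
vertex 1.465 -2.642 -2.258
vertex 1.674 -1.861 -2.215
endloop
endfacet
facet normal 0.706 0.706 0.048
outer loop
vertex 2.017 -2.176 -2.624
vertex 1.674 -1.861 -2.215
vertex 2.795 -3.078 -0.802
endloop
endfacet
facet normal -0.658 0.216 -0.721
outer loop
vertex 1.674 -1.861 -2.215
vertex 1.465 -2.642 -2.258
vertex 1.208 -2.003 -1.832
endloop
endfacet
facet normal 0.199 0.815 0.544
outer loop
vertex 1.674 -1.861 -2.215
vertex 1.208 -2.003 -1.832
vertex 2.795 -3.078 -0.802
endloop
endfacet
facet normal -0.659 0.216 -0.721
outer loop
vertex 1.208 -2.003 -1.832
vertex 1.465 -2.642 -2.258
vertex 0.892 -2.52 -1.698
endloop
endfacet
facet normal -0.291 0.403 0.868
outer loop
vertex 1.208 -2.003 -1.832
vertex 0.892 -2.52 -1.698
vertex 2.795 -3.078 -0.802
endloop
endfacet
facet normal -0.659 0.215 -0.721
outer loop
vertex 0.892 -2.52 -1.698
vertex 1.465 -2.642 -2.258
vertex 0.912 -3.108 -1.892
endloop
endfacet
facet normal -0.476 -0.290 0.830
outer loop
vertex 0.892 -2.52 -1.698
vertex 0.912 -3.108 -1.892
vertex 2.795 -3.078 -0.802
endloop
endfacet
facet normal -0.659 0.216 -0.721
outer loop
vertex 0.912 -3.108 -1.892
vertex 1.465 -2.642 -2.258
vertex 1.256 -3.424 -2.301
endloop
endfacet
facet normal -0.248 -0.856 0.453
outer loop
vertex 0.912 -3.108 -1.892
vertex 1.256 -3.424 -2.301
vertex 2.795 -3.078 -0.802
endloop
endfacet
facet normal -0.659 0.216 -0.721
outer loop
vertex 1.256 -3.424 -2.301
vertex 1.465 -2.642 -2.258
vertex 1.722 -3.281 -2.684
endloop
endfacet
facet normal 0.260 -0.965 -0.044
outer loop
vertex 1.256 -3.424 -2.301
vertex 1.722 -3.281 -2.684
vertex 2.795 -3.078 -0.802
endloop
endfacet
facet normal -0.659 0.215 -0.721
outer loop
vertex 1.722 -3.281 -2.684
vertex 1.465 -2.642 -2.258
vertex 2.037 -2.765 -2.818
endloop
endfacet
facet normal 0.748 -0.552 -0.367
outer loop
vertex 1.722 -3.281 -2.684
vertex 2.037 -2.765 -2.818
vertex 2.795 -3.078 -0.802
endloop
endfacet
facet normal -0.909 -0.196 0.368
outer loop
vertex 3.04 -4.434 4.314
vertex 2.889 -2.922 4.748
vertex 2.215 -3.999 2.511
endloop
endfacet
facet normal 0.096 -0.957 -0.275
outer loop
vertex 3.051 -3.818 2.172
vertex 3.04 -4.434 4.314
vertex 2.215 -3.999 2.511
endloop
endfacet
facet normal -0.909 -0.196 0.368
outer loop
vertex 2.215 -3.999 2.511
vertex 2.889 -2.922 4.748
vertex 2.064 -2.487 2.945
endloop
endfacet
facet normal -0.407 0.214 -0.888
outer loop
vertex 2.064 -2.487 2.945
vertex 3.051 -3.818 2.172
vertex 2.215 -3.999 2.511
endloop
endfacet
facet normal 0.407 -0.214 0.888
outer loop
vertex 3.04 -4.434 4.314
vertex 3.725 -2.741 4.409
vertex 2.889 -2.922 4.748
endloop
endfacet
facet normal 0.096 -0.957 -0.275
outer loop
vertex 3.876 -4.253 3.975
vertex 3.04 -4.434 4.314
vertex 3.051 -3.818 2.172
endloop
endfacet
facet normal 0.407 -0.214 0.888
outer loop
vertex 3.876 -4.253 3.975
vertex 3.725 -2.741 4.409
vertex 3.04 -4.434 4.314
endloop
endfacet
facet normal -0.096 0.957 0.275
outer loop
vertex 2.889 -2.922 4.748
vertex 3.725 -2.741 4.409
vertex 2.064 -2.487 2.945
endloop
endfacet
facet normal -0.407 0.214 -0.888
outer loop
vertex 2.9 -2.306 2.606
vertex 3.051 -3.818 2.172
vertex 2.064 -2.487 2.945
endloop
endfacet
facet normal -0.096 0.957 0.275
outer loop
vertex 2.064 -2.487 2.945
vertex 3.725 -2.741 4.409
vertex 2.9 -2.306 2.606
endloop
endfacet
facet normal 0.909 0.196 -0.368
outer loop
vertex 2.9 -2.306 2.606
vertex 3.876 -4.253 3.975
vertex 3.051 -3.818 2.172
endloop
endfacet
facet normal 0.909 0.196 -0.368
outer loop
vertex 3.725 -2.741 4.409
vertex 3.876 -4.253 3.975
vertex 2.9 -2.306 2.606
endloop
endfacet

endsolid


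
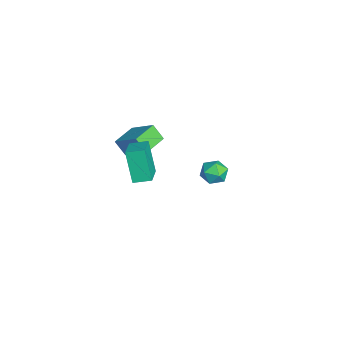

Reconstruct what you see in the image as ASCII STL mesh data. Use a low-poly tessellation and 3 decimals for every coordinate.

solid 
facet normal 0.044 0.958 -0.283
outer loop
vertex -3.187 2.566 -4.458
vertex -4.077 2.625 -4.398
vertex -3.567 2.811 -3.687
endloop
endfacet
facet normal 0.636 0.769 0.069
outer loop
vertex -3.187 2.566 -4.458
vertex -3.567 2.811 -3.687
vertex -2.878 2.241 -3.684
endloop
endfacet
facet normal 0.934 0.222 -0.279
outer loop
vertex -3.187 2.566 -4.458
vertex -2.878 2.241 -3.684
vertex -2.962 1.703 -4.393
endloop
endfacet
facet normal 0.527 0.074 -0.846
outer loop
vertex -3.187 2.566 -4.458
vertex -2.962 1.703 -4.393
vertex -3.703 1.94 -4.834
endloop
endfacet
facet normal -0.022 0.528 -0.849
outer loop
vertex -3.187 2.566 -4.458
vertex -3.703 1.94 -4.834
vertex -4.077 2.625 -4.398
endloop
endfacet
facet normal 0.443 0.539 0.717
outer loop
vertex -2.878 2.241 -3.684
vertex -3.567 2.811 -3.687
vertex -3.577 2.1 -3.146
endloop
endfacet
facet normal -0.514 0.845 0.147
outer loop
vertex -3.567 2.811 -3.687
vertex -4.077 2.625 -4.398
vertex -4.318 2.337 -3.587
endloop
endfacet
facet normal -0.622 0.150 -0.769
outer loop
vertex -4.077 2.625 -4.398
vertex -3.703 1.94 -4.834
vertex -4.402 1.799 -4.296
endloop
endfacet
facet normal 0.268 -0.586 -0.765
outer loop
vertex -3.703 1.94 -4.834
vertex -2.962 1.703 -4.393
vertex -3.713 1.229 -4.293
endloop
endfacet
facet normal 0.926 -0.345 0.152
outer loop
vertex -2.962 1.703 -4.393
vertex -2.878 2.241 -3.684
vertex -3.203 1.415 -3.582
endloop
endfacet
facet normal -0.527 -0.074 0.846
outer loop
vertex -4.093 1.474 -3.522
vertex -3.577 2.1 -3.146
vertex -4.318 2.337 -3.587
endloop
endfacet
facet normal -0.934 -0.222 0.279
outer loop
vertex -4.093 1.474 -3.522
vertex -4.318 2.337 -3.587
vertex -4.402 1.799 -4.296
endloop
endfacet
facet normal -0.636 -0.769 -0.069
outer loop
vertex -4.093 1.474 -3.522
vertex -4.402 1.799 -4.296
vertex -3.713 1.229 -4.293
endloop
endfacet
facet normal -0.044 -0.958 0.283
outer loop
vertex -4.093 1.474 -3.522
vertex -3.713 1.229 -4.293
vertex -3.203 1.415 -3.582
endloop
endfacet
facet normal 0.022 -0.528 0.849
outer loop
vertex -4.093 1.474 -3.522
vertex -3.203 1.415 -3.582
vertex -3.577 2.1 -3.146
endloop
endfacet
facet normal -0.268 0.586 0.765
outer loop
vertex -4.318 2.337 -3.587
vertex -3.577 2.1 -3.146
vertex -3.567 2.811 -3.687
endloop
endfacet
facet normal -0.926 0.345 -0.152
outer loop
vertex -4.402 1.799 -4.296
vertex -4.318 2.337 -3.587
vertex -4.077 2.625 -4.398
endloop
endfacet
facet normal -0.443 -0.539 -0.717
outer loop
vertex -3.713 1.229 -4.293
vertex -4.402 1.799 -4.296
vertex -3.703 1.94 -4.834
endloop
endfacet
facet normal 0.514 -0.845 -0.147
outer loop
vertex -3.203 1.415 -3.582
vertex -3.713 1.229 -4.293
vertex -2.962 1.703 -4.393
endloop
endfacet
facet normal 0.622 -0.150 0.769
outer loop
vertex -3.577 2.1 -3.146
vertex -3.203 1.415 -3.582
vertex -2.878 2.241 -3.684
endloop
endfacet
facet normal -0.912 0.181 -0.368
outer loop
vertex 1.391 -2.99 3.336
vertex 1.501 -1.999 3.551
vertex 2.183 -2.684 1.525
endloop
endfacet
facet normal -0.108 -0.972 -0.211
outer loop
vertex 3.679 -2.981 2.129
vertex 1.391 -2.99 3.336
vertex 2.183 -2.684 1.525
endloop
endfacet
facet normal -0.912 0.181 -0.368
outer loop
vertex 2.183 -2.684 1.525
vertex 1.501 -1.999 3.551
vertex 2.293 -1.693 1.74
endloop
endfacet
facet normal 0.396 0.153 -0.906
outer loop
vertex 2.293 -1.693 1.74
vertex 3.679 -2.981 2.129
vertex 2.183 -2.684 1.525
endloop
endfacet
facet normal -0.396 -0.153 0.906
outer loop
vertex 1.391 -2.99 3.336
vertex 2.997 -2.296 4.155
vertex 1.501 -1.999 3.551
endloop
endfacet
facet normal -0.108 -0.972 -0.211
outer loop
vertex 2.887 -3.287 3.94
vertex 1.391 -2.99 3.336
vertex 3.679 -2.981 2.129
endloop
endfacet
facet normal -0.396 -0.153 0.906
outer loop
vertex 2.887 -3.287 3.94
vertex 2.997 -2.296 4.155
vertex 1.391 -2.99 3.336
endloop
endfacet
facet normal 0.108 0.972 0.211
outer loop
vertex 1.501 -1.999 3.551
vertex 2.997 -2.296 4.155
vertex 2.293 -1.693 1.74
endloop
endfacet
facet normal 0.396 0.153 -0.906
outer loop
vertex 3.789 -1.99 2.344
vertex 3.679 -2.981 2.129
vertex 2.293 -1.693 1.74
endloop
endfacet
facet normal 0.108 0.972 0.211
outer loop
vertex 2.293 -1.693 1.74
vertex 2.997 -2.296 4.155
vertex 3.789 -1.99 2.344
endloop
endfacet
facet normal 0.912 -0.181 0.368
outer loop
vertex 3.789 -1.99 2.344
vertex 2.887 -3.287 3.94
vertex 3.679 -2.981 2.129
endloop
endfacet
facet normal 0.912 -0.181 0.368
outer loop
vertex 2.997 -2.296 4.155
vertex 2.887 -3.287 3.94
vertex 3.789 -1.99 2.344
endloop
endfacet
facet normal -0.586 -0.559 -0.586
outer loop
vertex -0.971 -3.621 1.482
vertex -2.063 -2.634 1.633
vertex -0.61 -3.089 0.614
endloop
endfacet
facet normal 0.738 -0.667 -0.102
outer loop
vertex 0.503 -2.026 1.727
vertex -0.971 -3.621 1.482
vertex -0.61 -3.089 0.614
endloop
endfacet
facet normal -0.586 -0.559 -0.586
outer loop
vertex -0.61 -3.089 0.614
vertex -2.063 -2.634 1.633
vertex -1.703 -2.102 0.765
endloop
endfacet
facet normal 0.334 0.492 -0.804
outer loop
vertex -1.703 -2.102 0.765
vertex 0.503 -2.026 1.727
vertex -0.61 -3.089 0.614
endloop
endfacet
facet normal -0.334 -0.492 0.804
outer loop
vertex -0.971 -3.621 1.482
vertex -0.95 -1.571 2.746
vertex -2.063 -2.634 1.633
endloop
endfacet
facet normal 0.738 -0.667 -0.102
outer loop
vertex 0.143 -2.558 2.595
vertex -0.971 -3.621 1.482
vertex 0.503 -2.026 1.727
endloop
endfacet
facet normal -0.333 -0.492 0.804
outer loop
vertex 0.143 -2.558 2.595
vertex -0.95 -1.571 2.746
vertex -0.971 -3.621 1.482
endloop
endfacet
facet normal -0.739 0.666 0.102
outer loop
vertex -2.063 -2.634 1.633
vertex -0.95 -1.571 2.746
vertex -1.703 -2.102 0.765
endloop
endfacet
facet normal 0.334 0.492 -0.804
outer loop
vertex -0.589 -1.039 1.878
vertex 0.503 -2.026 1.727
vertex -1.703 -2.102 0.765
endloop
endfacet
facet normal -0.738 0.667 0.102
outer loop
vertex -1.703 -2.102 0.765
vertex -0.95 -1.571 2.746
vertex -0.589 -1.039 1.878
endloop
endfacet
facet normal 0.586 0.559 0.586
outer loop
vertex -0.589 -1.039 1.878
vertex 0.143 -2.558 2.595
vertex 0.503 -2.026 1.727
endloop
endfacet
facet normal 0.586 0.559 0.586
outer loop
vertex -0.95 -1.571 2.746
vertex 0.143 -2.558 2.595
vertex -0.589 -1.039 1.878
endloop
endfacet

endsolid


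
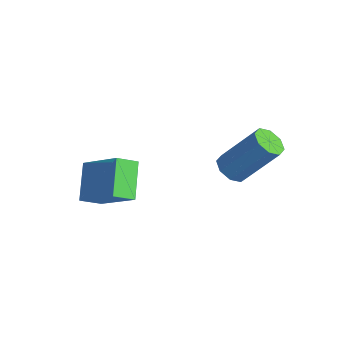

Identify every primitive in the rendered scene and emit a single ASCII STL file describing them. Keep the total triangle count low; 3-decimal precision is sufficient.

solid 
facet normal -0.656 0.419 0.628
outer loop
vertex -3.226 -3.6 0.142
vertex -3.168 -2.792 -0.336
vertex -4.715 -4.182 -1.026
endloop
endfacet
facet normal -0.063 -0.859 0.508
outer loop
vertex -3.672 -4.848 -2.024
vertex -3.226 -3.6 0.142
vertex -4.715 -4.182 -1.026
endloop
endfacet
facet normal -0.656 0.418 0.628
outer loop
vertex -4.715 -4.182 -1.026
vertex -3.168 -2.792 -0.336
vertex -4.657 -3.375 -1.503
endloop
endfacet
facet normal -0.752 -0.294 -0.590
outer loop
vertex -4.657 -3.375 -1.503
vertex -3.672 -4.848 -2.024
vertex -4.715 -4.182 -1.026
endloop
endfacet
facet normal 0.752 0.295 0.589
outer loop
vertex -3.226 -3.6 0.142
vertex -2.125 -3.458 -1.334
vertex -3.168 -2.792 -0.336
endloop
endfacet
facet normal -0.062 -0.859 0.508
outer loop
vertex -2.183 -4.265 -0.857
vertex -3.226 -3.6 0.142
vertex -3.672 -4.848 -2.024
endloop
endfacet
facet normal 0.752 0.294 0.589
outer loop
vertex -2.183 -4.265 -0.857
vertex -2.125 -3.458 -1.334
vertex -3.226 -3.6 0.142
endloop
endfacet
facet normal 0.062 0.859 -0.508
outer loop
vertex -3.168 -2.792 -0.336
vertex -2.125 -3.458 -1.334
vertex -4.657 -3.375 -1.503
endloop
endfacet
facet normal -0.752 -0.295 -0.589
outer loop
vertex -3.614 -4.04 -2.502
vertex -3.672 -4.848 -2.024
vertex -4.657 -3.375 -1.503
endloop
endfacet
facet normal 0.062 0.859 -0.507
outer loop
vertex -4.657 -3.375 -1.503
vertex -2.125 -3.458 -1.334
vertex -3.614 -4.04 -2.502
endloop
endfacet
facet normal 0.656 -0.419 -0.628
outer loop
vertex -3.614 -4.04 -2.502
vertex -2.183 -4.265 -0.857
vertex -3.672 -4.848 -2.024
endloop
endfacet
facet normal 0.656 -0.418 -0.628
outer loop
vertex -2.125 -3.458 -1.334
vertex -2.183 -4.265 -0.857
vertex -3.614 -4.04 -2.502
endloop
endfacet
facet normal -0.367 -0.503 -0.782
outer loop
vertex 0.249 -0.694 0.336
vertex -0.31 -0.759 0.64
vertex -0.059 -0.325 0.243
endloop
endfacet
facet normal 0.685 0.423 -0.593
outer loop
vertex 0.249 -0.694 0.336
vertex -0.059 -0.325 0.243
vertex 0.989 0.324 1.916
endloop
endfacet
facet normal 0.685 0.423 -0.593
outer loop
vertex 0.989 0.324 1.916
vertex -0.059 -0.325 0.243
vertex 0.681 0.693 1.823
endloop
endfacet
facet normal 0.367 0.503 0.782
outer loop
vertex 0.989 0.324 1.916
vertex 0.681 0.693 1.823
vertex 0.43 0.259 2.22
endloop
endfacet
facet normal -0.366 -0.504 -0.782
outer loop
vertex -0.059 -0.325 0.243
vertex -0.31 -0.759 0.64
vertex -0.514 -0.21 0.382
endloop
endfacet
facet normal 0.041 0.831 -0.555
outer loop
vertex -0.059 -0.325 0.243
vertex -0.514 -0.21 0.382
vertex 0.681 0.693 1.823
endloop
endfacet
facet normal 0.041 0.831 -0.555
outer loop
vertex 0.681 0.693 1.823
vertex -0.514 -0.21 0.382
vertex 0.226 0.808 1.962
endloop
endfacet
facet normal 0.366 0.504 0.782
outer loop
vertex 0.681 0.693 1.823
vertex 0.226 0.808 1.962
vertex 0.43 0.259 2.22
endloop
endfacet
facet normal -0.367 -0.504 -0.782
outer loop
vertex -0.514 -0.21 0.382
vertex -0.31 -0.759 0.64
vertex -0.85 -0.417 0.673
endloop
endfacet
facet normal -0.629 0.753 -0.191
outer loop
vertex -0.514 -0.21 0.382
vertex -0.85 -0.417 0.673
vertex 0.226 0.808 1.962
endloop
endfacet
facet normal -0.629 0.754 -0.191
outer loop
vertex 0.226 0.808 1.962
vertex -0.85 -0.417 0.673
vertex -0.11 0.601 2.252
endloop
endfacet
facet normal 0.365 0.504 0.783
outer loop
vertex 0.226 0.808 1.962
vertex -0.11 0.601 2.252
vertex 0.43 0.259 2.22
endloop
endfacet
facet normal -0.367 -0.504 -0.782
outer loop
vertex -0.85 -0.417 0.673
vertex -0.31 -0.759 0.64
vertex -0.869 -0.824 0.944
endloop
endfacet
facet normal -0.930 0.233 0.285
outer loop
vertex -0.85 -0.417 0.673
vertex -0.869 -0.824 0.944
vertex -0.11 0.601 2.252
endloop
endfacet
facet normal -0.930 0.234 0.285
outer loop
vertex -0.11 0.601 2.252
vertex -0.869 -0.824 0.944
vertex -0.129 0.194 2.524
endloop
endfacet
facet normal 0.366 0.505 0.781
outer loop
vertex -0.11 0.601 2.252
vertex -0.129 0.194 2.524
vertex 0.43 0.259 2.22
endloop
endfacet
facet normal -0.367 -0.503 -0.782
outer loop
vertex -0.869 -0.824 0.944
vertex -0.31 -0.759 0.64
vertex -0.561 -1.193 1.037
endloop
endfacet
facet normal -0.685 -0.423 0.593
outer loop
vertex -0.869 -0.824 0.944
vertex -0.561 -1.193 1.037
vertex -0.129 0.194 2.524
endloop
endfacet
facet normal -0.685 -0.423 0.593
outer loop
vertex -0.129 0.194 2.524
vertex -0.561 -1.193 1.037
vertex 0.179 -0.175 2.617
endloop
endfacet
facet normal 0.367 0.503 0.782
outer loop
vertex -0.129 0.194 2.524
vertex 0.179 -0.175 2.617
vertex 0.43 0.259 2.22
endloop
endfacet
facet normal -0.366 -0.504 -0.782
outer loop
vertex -0.561 -1.193 1.037
vertex -0.31 -0.759 0.64
vertex -0.106 -1.308 0.898
endloop
endfacet
facet normal -0.041 -0.831 0.555
outer loop
vertex -0.561 -1.193 1.037
vertex -0.106 -1.308 0.898
vertex 0.179 -0.175 2.617
endloop
endfacet
facet normal -0.041 -0.831 0.555
outer loop
vertex 0.179 -0.175 2.617
vertex -0.106 -1.308 0.898
vertex 0.634 -0.29 2.478
endloop
endfacet
facet normal 0.366 0.504 0.782
outer loop
vertex 0.179 -0.175 2.617
vertex 0.634 -0.29 2.478
vertex 0.43 0.259 2.22
endloop
endfacet
facet normal -0.365 -0.504 -0.783
outer loop
vertex -0.106 -1.308 0.898
vertex -0.31 -0.759 0.64
vertex 0.23 -1.101 0.608
endloop
endfacet
facet normal 0.629 -0.754 0.191
outer loop
vertex -0.106 -1.308 0.898
vertex 0.23 -1.101 0.608
vertex 0.634 -0.29 2.478
endloop
endfacet
facet normal 0.629 -0.753 0.191
outer loop
vertex 0.634 -0.29 2.478
vertex 0.23 -1.101 0.608
vertex 0.97 -0.083 2.187
endloop
endfacet
facet normal 0.367 0.504 0.782
outer loop
vertex 0.634 -0.29 2.478
vertex 0.97 -0.083 2.187
vertex 0.43 0.259 2.22
endloop
endfacet
facet normal -0.366 -0.505 -0.781
outer loop
vertex 0.23 -1.101 0.608
vertex -0.31 -0.759 0.64
vertex 0.249 -0.694 0.336
endloop
endfacet
facet normal 0.930 -0.234 -0.285
outer loop
vertex 0.23 -1.101 0.608
vertex 0.249 -0.694 0.336
vertex 0.97 -0.083 2.187
endloop
endfacet
facet normal 0.930 -0.233 -0.285
outer loop
vertex 0.97 -0.083 2.187
vertex 0.249 -0.694 0.336
vertex 0.989 0.324 1.916
endloop
endfacet
facet normal 0.367 0.504 0.782
outer loop
vertex 0.97 -0.083 2.187
vertex 0.989 0.324 1.916
vertex 0.43 0.259 2.22
endloop
endfacet

endsolid


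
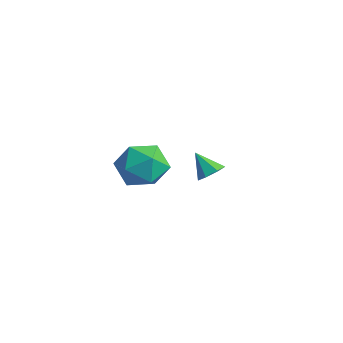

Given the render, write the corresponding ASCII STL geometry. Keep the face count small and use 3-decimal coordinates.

solid 
facet normal -0.814 -0.305 0.495
outer loop
vertex 1.625 -1.943 -0.627
vertex 1.842 -2.968 -0.902
vertex 2.245 -2.556 0.015
endloop
endfacet
facet normal -0.540 0.284 0.792
outer loop
vertex 1.625 -1.943 -0.627
vertex 2.245 -2.556 0.015
vertex 2.514 -1.524 -0.172
endloop
endfacet
facet normal -0.527 0.797 0.296
outer loop
vertex 1.625 -1.943 -0.627
vertex 2.514 -1.524 -0.172
vertex 2.276 -1.298 -1.204
endloop
endfacet
facet normal -0.793 0.525 -0.308
outer loop
vertex 1.625 -1.943 -0.627
vertex 2.276 -1.298 -1.204
vertex 1.861 -2.19 -1.655
endloop
endfacet
facet normal -0.970 -0.156 -0.185
outer loop
vertex 1.625 -1.943 -0.627
vertex 1.861 -2.19 -1.655
vertex 1.842 -2.968 -0.902
endloop
endfacet
facet normal 0.134 0.143 0.981
outer loop
vertex 2.514 -1.524 -0.172
vertex 2.245 -2.556 0.015
vertex 3.279 -2.29 -0.165
endloop
endfacet
facet normal -0.309 -0.809 0.499
outer loop
vertex 2.245 -2.556 0.015
vertex 1.842 -2.968 -0.902
vertex 2.864 -3.182 -0.616
endloop
endfacet
facet normal -0.563 -0.568 -0.601
outer loop
vertex 1.842 -2.968 -0.902
vertex 1.861 -2.19 -1.655
vertex 2.626 -2.956 -1.648
endloop
endfacet
facet normal -0.276 0.533 -0.800
outer loop
vertex 1.861 -2.19 -1.655
vertex 2.276 -1.298 -1.204
vertex 2.895 -1.924 -1.835
endloop
endfacet
facet normal 0.154 0.972 0.177
outer loop
vertex 2.276 -1.298 -1.204
vertex 2.514 -1.524 -0.172
vertex 3.298 -1.512 -0.918
endloop
endfacet
facet normal 0.793 -0.525 0.308
outer loop
vertex 3.515 -2.537 -1.193
vertex 3.279 -2.29 -0.165
vertex 2.864 -3.182 -0.616
endloop
endfacet
facet normal 0.527 -0.797 -0.296
outer loop
vertex 3.515 -2.537 -1.193
vertex 2.864 -3.182 -0.616
vertex 2.626 -2.956 -1.648
endloop
endfacet
facet normal 0.540 -0.284 -0.792
outer loop
vertex 3.515 -2.537 -1.193
vertex 2.626 -2.956 -1.648
vertex 2.895 -1.924 -1.835
endloop
endfacet
facet normal 0.814 0.305 -0.495
outer loop
vertex 3.515 -2.537 -1.193
vertex 2.895 -1.924 -1.835
vertex 3.298 -1.512 -0.918
endloop
endfacet
facet normal 0.970 0.156 0.185
outer loop
vertex 3.515 -2.537 -1.193
vertex 3.298 -1.512 -0.918
vertex 3.279 -2.29 -0.165
endloop
endfacet
facet normal 0.276 -0.533 0.800
outer loop
vertex 2.864 -3.182 -0.616
vertex 3.279 -2.29 -0.165
vertex 2.245 -2.556 0.015
endloop
endfacet
facet normal -0.154 -0.972 -0.177
outer loop
vertex 2.626 -2.956 -1.648
vertex 2.864 -3.182 -0.616
vertex 1.842 -2.968 -0.902
endloop
endfacet
facet normal -0.134 -0.143 -0.981
outer loop
vertex 2.895 -1.924 -1.835
vertex 2.626 -2.956 -1.648
vertex 1.861 -2.19 -1.655
endloop
endfacet
facet normal 0.309 0.809 -0.499
outer loop
vertex 3.298 -1.512 -0.918
vertex 2.895 -1.924 -1.835
vertex 2.276 -1.298 -1.204
endloop
endfacet
facet normal 0.563 0.568 0.601
outer loop
vertex 3.279 -2.29 -0.165
vertex 3.298 -1.512 -0.918
vertex 2.514 -1.524 -0.172
endloop
endfacet
facet normal 0.646 0.181 -0.742
outer loop
vertex 0.989 2.816 -3.782
vertex 0.708 2.376 -4.134
vertex 0.578 2.991 -4.097
endloop
endfacet
facet normal -0.162 0.758 0.632
outer loop
vertex 0.989 2.816 -3.782
vertex 0.578 2.991 -4.097
vertex -0.048 2.164 -3.266
endloop
endfacet
facet normal 0.646 0.181 -0.742
outer loop
vertex 0.578 2.991 -4.097
vertex 0.708 2.376 -4.134
vertex 0.265 2.703 -4.44
endloop
endfacet
facet normal -0.736 0.668 0.111
outer loop
vertex 0.578 2.991 -4.097
vertex 0.265 2.703 -4.44
vertex -0.048 2.164 -3.266
endloop
endfacet
facet normal 0.645 0.180 -0.742
outer loop
vertex 0.265 2.703 -4.44
vertex 0.708 2.376 -4.134
vertex 0.285 2.168 -4.552
endloop
endfacet
facet normal -0.968 0.016 -0.251
outer loop
vertex 0.265 2.703 -4.44
vertex 0.285 2.168 -4.552
vertex -0.048 2.164 -3.266
endloop
endfacet
facet normal 0.645 0.181 -0.743
outer loop
vertex 0.285 2.168 -4.552
vertex 0.708 2.376 -4.134
vertex 0.624 1.79 -4.35
endloop
endfacet
facet normal -0.683 -0.708 -0.179
outer loop
vertex 0.285 2.168 -4.552
vertex 0.624 1.79 -4.35
vertex -0.048 2.164 -3.266
endloop
endfacet
facet normal 0.647 0.181 -0.741
outer loop
vertex 0.624 1.79 -4.35
vertex 0.708 2.376 -4.134
vertex 1.026 1.853 -3.984
endloop
endfacet
facet normal -0.096 -0.958 0.271
outer loop
vertex 0.624 1.79 -4.35
vertex 1.026 1.853 -3.984
vertex -0.048 2.164 -3.266
endloop
endfacet
facet normal 0.646 0.180 -0.742
outer loop
vertex 1.026 1.853 -3.984
vertex 0.708 2.376 -4.134
vertex 1.188 2.31 -3.732
endloop
endfacet
facet normal 0.351 -0.545 0.762
outer loop
vertex 1.026 1.853 -3.984
vertex 1.188 2.31 -3.732
vertex -0.048 2.164 -3.266
endloop
endfacet
facet normal 0.646 0.181 -0.742
outer loop
vertex 1.188 2.31 -3.732
vertex 0.708 2.376 -4.134
vertex 0.989 2.816 -3.782
endloop
endfacet
facet normal 0.322 0.218 0.921
outer loop
vertex 1.188 2.31 -3.732
vertex 0.989 2.816 -3.782
vertex -0.048 2.164 -3.266
endloop
endfacet

endsolid


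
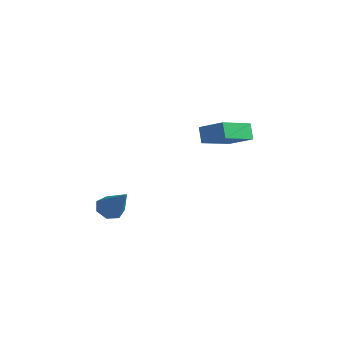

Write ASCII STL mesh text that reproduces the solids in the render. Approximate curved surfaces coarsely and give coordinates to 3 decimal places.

solid 
facet normal -0.467 0.181 0.865
outer loop
vertex 1.238 0.943 2.728
vertex 2.51 1.327 3.334
vertex 0.951 2.724 2.2
endloop
endfacet
facet normal -0.871 -0.263 -0.415
outer loop
vertex 1.39 2.553 1.386
vertex 1.238 0.943 2.728
vertex 0.951 2.724 2.2
endloop
endfacet
facet normal -0.467 0.182 0.866
outer loop
vertex 0.951 2.724 2.2
vertex 2.51 1.327 3.334
vertex 2.223 3.108 2.805
endloop
endfacet
facet normal -0.152 0.947 -0.281
outer loop
vertex 2.223 3.108 2.805
vertex 1.39 2.553 1.386
vertex 0.951 2.724 2.2
endloop
endfacet
facet normal 0.152 -0.948 0.281
outer loop
vertex 1.238 0.943 2.728
vertex 2.949 1.156 2.52
vertex 2.51 1.327 3.334
endloop
endfacet
facet normal -0.871 -0.264 -0.415
outer loop
vertex 1.677 0.772 1.915
vertex 1.238 0.943 2.728
vertex 1.39 2.553 1.386
endloop
endfacet
facet normal 0.152 -0.947 0.281
outer loop
vertex 1.677 0.772 1.915
vertex 2.949 1.156 2.52
vertex 1.238 0.943 2.728
endloop
endfacet
facet normal 0.871 0.263 0.414
outer loop
vertex 2.51 1.327 3.334
vertex 2.949 1.156 2.52
vertex 2.223 3.108 2.805
endloop
endfacet
facet normal -0.152 0.947 -0.281
outer loop
vertex 2.662 2.937 1.992
vertex 1.39 2.553 1.386
vertex 2.223 3.108 2.805
endloop
endfacet
facet normal 0.871 0.263 0.415
outer loop
vertex 2.223 3.108 2.805
vertex 2.949 1.156 2.52
vertex 2.662 2.937 1.992
endloop
endfacet
facet normal 0.467 -0.182 -0.865
outer loop
vertex 2.662 2.937 1.992
vertex 1.677 0.772 1.915
vertex 1.39 2.553 1.386
endloop
endfacet
facet normal 0.467 -0.181 -0.866
outer loop
vertex 2.949 1.156 2.52
vertex 1.677 0.772 1.915
vertex 2.662 2.937 1.992
endloop
endfacet
facet normal -0.725 0.015 -0.689
outer loop
vertex 1.312 -4.104 -1.733
vertex 0.927 -3.674 -1.319
vertex 1.403 -3.5 -1.816
endloop
endfacet
facet normal 0.864 -0.194 -0.464
outer loop
vertex 1.312 -4.104 -1.733
vertex 1.403 -3.5 -1.816
vertex 2.353 -3.706 0.039
endloop
endfacet
facet normal -0.725 0.016 -0.689
outer loop
vertex 1.403 -3.5 -1.816
vertex 0.927 -3.674 -1.319
vertex 1.136 -3.028 -1.524
endloop
endfacet
facet normal 0.734 0.606 -0.308
outer loop
vertex 1.403 -3.5 -1.816
vertex 1.136 -3.028 -1.524
vertex 2.353 -3.706 0.039
endloop
endfacet
facet normal -0.724 0.015 -0.690
outer loop
vertex 1.136 -3.028 -1.524
vertex 0.927 -3.674 -1.319
vertex 0.711 -3.042 -1.078
endloop
endfacet
facet normal 0.220 0.946 0.239
outer loop
vertex 1.136 -3.028 -1.524
vertex 0.711 -3.042 -1.078
vertex 2.353 -3.706 0.039
endloop
endfacet
facet normal -0.724 0.016 -0.690
outer loop
vertex 0.711 -3.042 -1.078
vertex 0.927 -3.674 -1.319
vertex 0.449 -3.533 -0.814
endloop
endfacet
facet normal -0.293 0.569 0.768
outer loop
vertex 0.711 -3.042 -1.078
vertex 0.449 -3.533 -0.814
vertex 2.353 -3.706 0.039
endloop
endfacet
facet normal -0.724 0.016 -0.690
outer loop
vertex 0.449 -3.533 -0.814
vertex 0.927 -3.674 -1.319
vertex 0.546 -4.13 -0.93
endloop
endfacet
facet normal -0.415 -0.238 0.878
outer loop
vertex 0.449 -3.533 -0.814
vertex 0.546 -4.13 -0.93
vertex 2.353 -3.706 0.039
endloop
endfacet
facet normal -0.724 0.016 -0.690
outer loop
vertex 0.546 -4.13 -0.93
vertex 0.927 -3.674 -1.319
vertex 0.93 -4.384 -1.339
endloop
endfacet
facet normal -0.057 -0.871 0.488
outer loop
vertex 0.546 -4.13 -0.93
vertex 0.93 -4.384 -1.339
vertex 2.353 -3.706 0.039
endloop
endfacet
facet normal -0.724 0.016 -0.690
outer loop
vertex 0.93 -4.384 -1.339
vertex 0.927 -3.674 -1.319
vertex 1.312 -4.104 -1.733
endloop
endfacet
facet normal 0.512 -0.852 -0.109
outer loop
vertex 0.93 -4.384 -1.339
vertex 1.312 -4.104 -1.733
vertex 2.353 -3.706 0.039
endloop
endfacet

endsolid


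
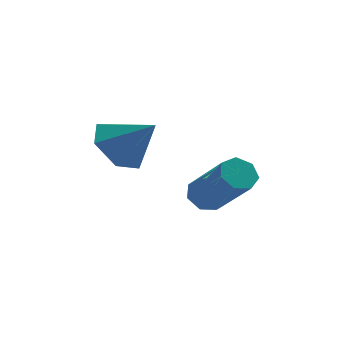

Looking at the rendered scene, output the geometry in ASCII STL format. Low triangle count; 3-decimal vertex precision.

solid 
facet normal -0.377 0.610 -0.697
outer loop
vertex -0.294 3.558 1.082
vertex -0.636 3.213 0.965
vertex -0.667 3.58 1.303
endloop
endfacet
facet normal 0.346 0.790 0.506
outer loop
vertex -0.294 3.558 1.082
vertex -0.667 3.58 1.303
vertex 0.339 2.532 2.252
endloop
endfacet
facet normal 0.346 0.790 0.506
outer loop
vertex 0.339 2.532 2.252
vertex -0.667 3.58 1.303
vertex -0.034 2.554 2.473
endloop
endfacet
facet normal 0.377 -0.611 0.697
outer loop
vertex 0.339 2.532 2.252
vertex -0.034 2.554 2.473
vertex -0.004 2.187 2.135
endloop
endfacet
facet normal -0.375 0.611 -0.697
outer loop
vertex -0.667 3.58 1.303
vertex -0.636 3.213 0.965
vertex -1.017 3.326 1.269
endloop
endfacet
facet normal -0.456 0.532 0.713
outer loop
vertex -0.667 3.58 1.303
vertex -1.017 3.326 1.269
vertex -0.034 2.554 2.473
endloop
endfacet
facet normal -0.456 0.532 0.713
outer loop
vertex -0.034 2.554 2.473
vertex -1.017 3.326 1.269
vertex -0.384 2.3 2.439
endloop
endfacet
facet normal 0.376 -0.611 0.697
outer loop
vertex -0.034 2.554 2.473
vertex -0.384 2.3 2.439
vertex -0.004 2.187 2.135
endloop
endfacet
facet normal -0.375 0.611 -0.697
outer loop
vertex -1.017 3.326 1.269
vertex -0.636 3.213 0.965
vertex -1.08 2.987 1.006
endloop
endfacet
facet normal -0.915 -0.127 0.383
outer loop
vertex -1.017 3.326 1.269
vertex -1.08 2.987 1.006
vertex -0.384 2.3 2.439
endloop
endfacet
facet normal -0.915 -0.125 0.384
outer loop
vertex -0.384 2.3 2.439
vertex -1.08 2.987 1.006
vertex -0.448 1.96 2.176
endloop
endfacet
facet normal 0.376 -0.610 0.697
outer loop
vertex -0.384 2.3 2.439
vertex -0.448 1.96 2.176
vertex -0.004 2.187 2.135
endloop
endfacet
facet normal -0.375 0.611 -0.697
outer loop
vertex -1.08 2.987 1.006
vertex -0.636 3.213 0.965
vertex -0.809 2.818 0.712
endloop
endfacet
facet normal -0.685 -0.689 -0.235
outer loop
vertex -1.08 2.987 1.006
vertex -0.809 2.818 0.712
vertex -0.448 1.96 2.176
endloop
endfacet
facet normal -0.684 -0.690 -0.236
outer loop
vertex -0.448 1.96 2.176
vertex -0.809 2.818 0.712
vertex -0.177 1.792 1.882
endloop
endfacet
facet normal 0.377 -0.611 0.696
outer loop
vertex -0.448 1.96 2.176
vertex -0.177 1.792 1.882
vertex -0.004 2.187 2.135
endloop
endfacet
facet normal -0.377 0.611 -0.696
outer loop
vertex -0.809 2.818 0.712
vertex -0.636 3.213 0.965
vertex -0.408 2.947 0.608
endloop
endfacet
facet normal 0.061 -0.734 -0.676
outer loop
vertex -0.809 2.818 0.712
vertex -0.408 2.947 0.608
vertex -0.177 1.792 1.882
endloop
endfacet
facet normal 0.061 -0.734 -0.676
outer loop
vertex -0.177 1.792 1.882
vertex -0.408 2.947 0.608
vertex 0.224 1.921 1.778
endloop
endfacet
facet normal 0.377 -0.611 0.696
outer loop
vertex -0.177 1.792 1.882
vertex 0.224 1.921 1.778
vertex -0.004 2.187 2.135
endloop
endfacet
facet normal -0.377 0.611 -0.696
outer loop
vertex -0.408 2.947 0.608
vertex -0.636 3.213 0.965
vertex -0.179 3.276 0.773
endloop
endfacet
facet normal 0.761 -0.225 -0.608
outer loop
vertex -0.408 2.947 0.608
vertex -0.179 3.276 0.773
vertex 0.224 1.921 1.778
endloop
endfacet
facet normal 0.760 -0.226 -0.609
outer loop
vertex 0.224 1.921 1.778
vertex -0.179 3.276 0.773
vertex 0.454 2.25 1.943
endloop
endfacet
facet normal 0.376 -0.612 0.696
outer loop
vertex 0.224 1.921 1.778
vertex 0.454 2.25 1.943
vertex -0.004 2.187 2.135
endloop
endfacet
facet normal -0.377 0.610 -0.697
outer loop
vertex -0.179 3.276 0.773
vertex -0.636 3.213 0.965
vertex -0.294 3.558 1.082
endloop
endfacet
facet normal 0.888 0.453 -0.083
outer loop
vertex -0.179 3.276 0.773
vertex -0.294 3.558 1.082
vertex 0.454 2.25 1.943
endloop
endfacet
facet normal 0.888 0.453 -0.083
outer loop
vertex 0.454 2.25 1.943
vertex -0.294 3.558 1.082
vertex 0.339 2.532 2.252
endloop
endfacet
facet normal 0.376 -0.610 0.697
outer loop
vertex 0.454 2.25 1.943
vertex 0.339 2.532 2.252
vertex -0.004 2.187 2.135
endloop
endfacet
facet normal -0.672 0.326 -0.665
outer loop
vertex -2.297 1.47 2.757
vertex -2.734 1.74 3.331
vertex -2.198 2.191 3.01
endloop
endfacet
facet normal 0.966 -0.043 -0.254
outer loop
vertex -2.297 1.47 2.757
vertex -2.198 2.191 3.01
vertex -1.946 1.36 4.109
endloop
endfacet
facet normal -0.672 0.326 -0.665
outer loop
vertex -2.198 2.191 3.01
vertex -2.734 1.74 3.331
vertex -2.635 2.461 3.584
endloop
endfacet
facet normal 0.746 0.602 0.284
outer loop
vertex -2.198 2.191 3.01
vertex -2.635 2.461 3.584
vertex -1.946 1.36 4.109
endloop
endfacet
facet normal -0.673 0.325 -0.664
outer loop
vertex -2.635 2.461 3.584
vertex -2.734 1.74 3.331
vertex -3.17 2.01 3.905
endloop
endfacet
facet normal 0.112 0.484 0.868
outer loop
vertex -2.635 2.461 3.584
vertex -3.17 2.01 3.905
vertex -1.946 1.36 4.109
endloop
endfacet
facet normal -0.673 0.325 -0.664
outer loop
vertex -3.17 2.01 3.905
vertex -2.734 1.74 3.331
vertex -3.269 1.289 3.652
endloop
endfacet
facet normal -0.300 -0.279 0.912
outer loop
vertex -3.17 2.01 3.905
vertex -3.269 1.289 3.652
vertex -1.946 1.36 4.109
endloop
endfacet
facet normal -0.673 0.325 -0.665
outer loop
vertex -3.269 1.289 3.652
vertex -2.734 1.74 3.331
vertex -2.832 1.019 3.078
endloop
endfacet
facet normal -0.080 -0.924 0.374
outer loop
vertex -3.269 1.289 3.652
vertex -2.832 1.019 3.078
vertex -1.946 1.36 4.109
endloop
endfacet
facet normal -0.673 0.325 -0.665
outer loop
vertex -2.832 1.019 3.078
vertex -2.734 1.74 3.331
vertex -2.297 1.47 2.757
endloop
endfacet
facet normal 0.554 -0.806 -0.209
outer loop
vertex -2.832 1.019 3.078
vertex -2.297 1.47 2.757
vertex -1.946 1.36 4.109
endloop
endfacet

endsolid


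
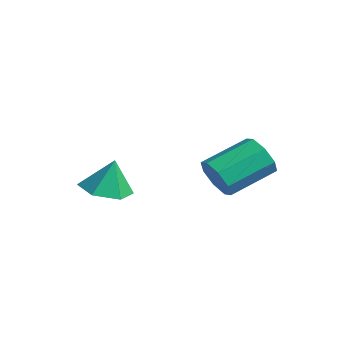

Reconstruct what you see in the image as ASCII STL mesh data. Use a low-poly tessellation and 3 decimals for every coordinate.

solid 
facet normal -0.072 -0.925 -0.373
outer loop
vertex 0.006 0.883 -1.793
vertex -0.559 1.168 -2.391
vertex 0.307 1.085 -2.352
endloop
endfacet
facet normal 0.889 -0.228 0.396
outer loop
vertex 0.006 0.883 -1.793
vertex 0.307 1.085 -2.352
vertex 0.143 2.668 -1.072
endloop
endfacet
facet normal 0.889 -0.228 0.396
outer loop
vertex 0.143 2.668 -1.072
vertex 0.307 1.085 -2.352
vertex 0.444 2.87 -1.631
endloop
endfacet
facet normal 0.071 0.925 0.373
outer loop
vertex 0.143 2.668 -1.072
vertex 0.444 2.87 -1.631
vertex -0.421 2.952 -1.669
endloop
endfacet
facet normal -0.072 -0.925 -0.374
outer loop
vertex 0.307 1.085 -2.352
vertex -0.559 1.168 -2.391
vertex 0.1 1.336 -2.933
endloop
endfacet
facet normal 0.948 0.054 -0.314
outer loop
vertex 0.307 1.085 -2.352
vertex 0.1 1.336 -2.933
vertex 0.444 2.87 -1.631
endloop
endfacet
facet normal 0.948 0.054 -0.314
outer loop
vertex 0.444 2.87 -1.631
vertex 0.1 1.336 -2.933
vertex 0.237 3.121 -2.212
endloop
endfacet
facet normal 0.071 0.925 0.374
outer loop
vertex 0.444 2.87 -1.631
vertex 0.237 3.121 -2.212
vertex -0.421 2.952 -1.669
endloop
endfacet
facet normal -0.071 -0.925 -0.373
outer loop
vertex 0.1 1.336 -2.933
vertex -0.559 1.168 -2.391
vertex -0.492 1.488 -3.197
endloop
endfacet
facet normal 0.452 0.304 -0.839
outer loop
vertex 0.1 1.336 -2.933
vertex -0.492 1.488 -3.197
vertex 0.237 3.121 -2.212
endloop
endfacet
facet normal 0.452 0.304 -0.839
outer loop
vertex 0.237 3.121 -2.212
vertex -0.492 1.488 -3.197
vertex -0.355 3.273 -2.476
endloop
endfacet
facet normal 0.071 0.925 0.374
outer loop
vertex 0.237 3.121 -2.212
vertex -0.355 3.273 -2.476
vertex -0.421 2.952 -1.669
endloop
endfacet
facet normal -0.071 -0.925 -0.373
outer loop
vertex -0.492 1.488 -3.197
vertex -0.559 1.168 -2.391
vertex -1.123 1.452 -2.988
endloop
endfacet
facet normal -0.311 0.376 -0.873
outer loop
vertex -0.492 1.488 -3.197
vertex -1.123 1.452 -2.988
vertex -0.355 3.273 -2.476
endloop
endfacet
facet normal -0.311 0.376 -0.873
outer loop
vertex -0.355 3.273 -2.476
vertex -1.123 1.452 -2.988
vertex -0.986 3.237 -2.267
endloop
endfacet
facet normal 0.071 0.925 0.374
outer loop
vertex -0.355 3.273 -2.476
vertex -0.986 3.237 -2.267
vertex -0.421 2.952 -1.669
endloop
endfacet
facet normal -0.071 -0.925 -0.373
outer loop
vertex -1.123 1.452 -2.988
vertex -0.559 1.168 -2.391
vertex -1.424 1.25 -2.429
endloop
endfacet
facet normal -0.889 0.228 -0.396
outer loop
vertex -1.123 1.452 -2.988
vertex -1.424 1.25 -2.429
vertex -0.986 3.237 -2.267
endloop
endfacet
facet normal -0.889 0.228 -0.396
outer loop
vertex -0.986 3.237 -2.267
vertex -1.424 1.25 -2.429
vertex -1.287 3.035 -1.708
endloop
endfacet
facet normal 0.072 0.925 0.373
outer loop
vertex -0.986 3.237 -2.267
vertex -1.287 3.035 -1.708
vertex -0.421 2.952 -1.669
endloop
endfacet
facet normal -0.071 -0.925 -0.374
outer loop
vertex -1.424 1.25 -2.429
vertex -0.559 1.168 -2.391
vertex -1.217 0.999 -1.848
endloop
endfacet
facet normal -0.948 -0.054 0.314
outer loop
vertex -1.424 1.25 -2.429
vertex -1.217 0.999 -1.848
vertex -1.287 3.035 -1.708
endloop
endfacet
facet normal -0.948 -0.054 0.314
outer loop
vertex -1.287 3.035 -1.708
vertex -1.217 0.999 -1.848
vertex -1.08 2.784 -1.127
endloop
endfacet
facet normal 0.072 0.925 0.374
outer loop
vertex -1.287 3.035 -1.708
vertex -1.08 2.784 -1.127
vertex -0.421 2.952 -1.669
endloop
endfacet
facet normal -0.071 -0.925 -0.374
outer loop
vertex -1.217 0.999 -1.848
vertex -0.559 1.168 -2.391
vertex -0.625 0.847 -1.584
endloop
endfacet
facet normal -0.452 -0.304 0.839
outer loop
vertex -1.217 0.999 -1.848
vertex -0.625 0.847 -1.584
vertex -1.08 2.784 -1.127
endloop
endfacet
facet normal -0.452 -0.304 0.839
outer loop
vertex -1.08 2.784 -1.127
vertex -0.625 0.847 -1.584
vertex -0.488 2.632 -0.863
endloop
endfacet
facet normal 0.071 0.925 0.373
outer loop
vertex -1.08 2.784 -1.127
vertex -0.488 2.632 -0.863
vertex -0.421 2.952 -1.669
endloop
endfacet
facet normal -0.071 -0.925 -0.374
outer loop
vertex -0.625 0.847 -1.584
vertex -0.559 1.168 -2.391
vertex 0.006 0.883 -1.793
endloop
endfacet
facet normal 0.311 -0.376 0.873
outer loop
vertex -0.625 0.847 -1.584
vertex 0.006 0.883 -1.793
vertex -0.488 2.632 -0.863
endloop
endfacet
facet normal 0.311 -0.376 0.873
outer loop
vertex -0.488 2.632 -0.863
vertex 0.006 0.883 -1.793
vertex 0.143 2.668 -1.072
endloop
endfacet
facet normal 0.071 0.925 0.373
outer loop
vertex -0.488 2.632 -0.863
vertex 0.143 2.668 -1.072
vertex -0.421 2.952 -1.669
endloop
endfacet
facet normal -0.074 -0.240 -0.968
outer loop
vertex -2.204 -1.571 -3.335
vertex -3.191 -1.576 -3.258
vertex -2.718 -0.741 -3.501
endloop
endfacet
facet normal 0.763 0.543 0.352
outer loop
vertex -2.204 -1.571 -3.335
vertex -2.718 -0.741 -3.501
vertex -3.089 -1.244 -1.922
endloop
endfacet
facet normal -0.074 -0.240 -0.968
outer loop
vertex -2.718 -0.741 -3.501
vertex -3.191 -1.576 -3.258
vertex -3.705 -0.746 -3.424
endloop
endfacet
facet normal 0.019 0.951 0.308
outer loop
vertex -2.718 -0.741 -3.501
vertex -3.705 -0.746 -3.424
vertex -3.089 -1.244 -1.922
endloop
endfacet
facet normal -0.074 -0.240 -0.968
outer loop
vertex -3.705 -0.746 -3.424
vertex -3.191 -1.576 -3.258
vertex -4.178 -1.581 -3.181
endloop
endfacet
facet normal -0.705 0.535 0.466
outer loop
vertex -3.705 -0.746 -3.424
vertex -4.178 -1.581 -3.181
vertex -3.089 -1.244 -1.922
endloop
endfacet
facet normal -0.074 -0.241 -0.968
outer loop
vertex -4.178 -1.581 -3.181
vertex -3.191 -1.576 -3.258
vertex -3.665 -2.41 -3.014
endloop
endfacet
facet normal -0.685 -0.289 0.669
outer loop
vertex -4.178 -1.581 -3.181
vertex -3.665 -2.41 -3.014
vertex -3.089 -1.244 -1.922
endloop
endfacet
facet normal -0.075 -0.240 -0.968
outer loop
vertex -3.665 -2.41 -3.014
vertex -3.191 -1.576 -3.258
vertex -2.678 -2.405 -3.092
endloop
endfacet
facet normal 0.060 -0.698 0.714
outer loop
vertex -3.665 -2.41 -3.014
vertex -2.678 -2.405 -3.092
vertex -3.089 -1.244 -1.922
endloop
endfacet
facet normal -0.074 -0.240 -0.968
outer loop
vertex -2.678 -2.405 -3.092
vertex -3.191 -1.576 -3.258
vertex -2.204 -1.571 -3.335
endloop
endfacet
facet normal 0.782 -0.283 0.555
outer loop
vertex -2.678 -2.405 -3.092
vertex -2.204 -1.571 -3.335
vertex -3.089 -1.244 -1.922
endloop
endfacet

endsolid
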